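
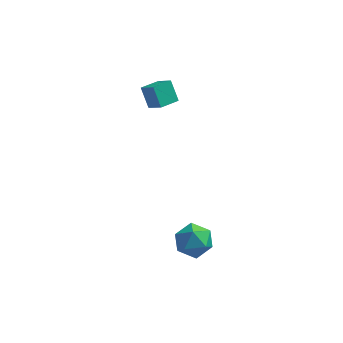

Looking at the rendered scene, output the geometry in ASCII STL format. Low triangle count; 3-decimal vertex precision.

solid 
facet normal -0.383 0.464 0.799
outer loop
vertex 0.077 2.566 4.436
vertex 0.74 3.306 4.324
vertex -0.573 3.057 3.839
endloop
endfacet
facet normal -0.662 -0.741 0.112
outer loop
vertex -0.14 2.534 2.936
vertex 0.077 2.566 4.436
vertex -0.573 3.057 3.839
endloop
endfacet
facet normal -0.383 0.463 0.799
outer loop
vertex -0.573 3.057 3.839
vertex 0.74 3.306 4.324
vertex 0.09 3.798 3.727
endloop
endfacet
facet normal -0.644 0.487 -0.591
outer loop
vertex 0.09 3.798 3.727
vertex -0.14 2.534 2.936
vertex -0.573 3.057 3.839
endloop
endfacet
facet normal 0.643 -0.487 0.591
outer loop
vertex 0.077 2.566 4.436
vertex 1.173 2.783 3.421
vertex 0.74 3.306 4.324
endloop
endfacet
facet normal -0.663 -0.740 0.112
outer loop
vertex 0.51 2.042 3.533
vertex 0.077 2.566 4.436
vertex -0.14 2.534 2.936
endloop
endfacet
facet normal 0.644 -0.486 0.591
outer loop
vertex 0.51 2.042 3.533
vertex 1.173 2.783 3.421
vertex 0.077 2.566 4.436
endloop
endfacet
facet normal 0.663 0.741 -0.111
outer loop
vertex 0.74 3.306 4.324
vertex 1.173 2.783 3.421
vertex 0.09 3.798 3.727
endloop
endfacet
facet normal -0.643 0.487 -0.591
outer loop
vertex 0.523 3.274 2.824
vertex -0.14 2.534 2.936
vertex 0.09 3.798 3.727
endloop
endfacet
facet normal 0.662 0.741 -0.112
outer loop
vertex 0.09 3.798 3.727
vertex 1.173 2.783 3.421
vertex 0.523 3.274 2.824
endloop
endfacet
facet normal 0.383 -0.464 -0.799
outer loop
vertex 0.523 3.274 2.824
vertex 0.51 2.042 3.533
vertex -0.14 2.534 2.936
endloop
endfacet
facet normal 0.383 -0.464 -0.799
outer loop
vertex 1.173 2.783 3.421
vertex 0.51 2.042 3.533
vertex 0.523 3.274 2.824
endloop
endfacet
facet normal -0.257 0.966 0.024
outer loop
vertex 2.863 -0.958 -2.312
vertex 1.941 -1.202 -2.383
vertex 2.348 -1.115 -1.522
endloop
endfacet
facet normal 0.343 0.853 0.393
outer loop
vertex 2.863 -0.958 -2.312
vertex 2.348 -1.115 -1.522
vertex 3.243 -1.447 -1.582
endloop
endfacet
facet normal 0.823 0.566 -0.049
outer loop
vertex 2.863 -0.958 -2.312
vertex 3.243 -1.447 -1.582
vertex 3.39 -1.739 -2.482
endloop
endfacet
facet normal 0.520 0.501 -0.692
outer loop
vertex 2.863 -0.958 -2.312
vertex 3.39 -1.739 -2.482
vertex 2.585 -1.587 -2.977
endloop
endfacet
facet normal -0.148 0.749 -0.646
outer loop
vertex 2.863 -0.958 -2.312
vertex 2.585 -1.587 -2.977
vertex 1.941 -1.202 -2.383
endloop
endfacet
facet normal 0.200 0.376 0.905
outer loop
vertex 3.243 -1.447 -1.582
vertex 2.348 -1.115 -1.522
vertex 2.555 -1.993 -1.203
endloop
endfacet
facet normal -0.770 0.560 0.307
outer loop
vertex 2.348 -1.115 -1.522
vertex 1.941 -1.202 -2.383
vertex 1.75 -1.841 -1.698
endloop
endfacet
facet normal -0.593 0.208 -0.778
outer loop
vertex 1.941 -1.202 -2.383
vertex 2.585 -1.587 -2.977
vertex 1.897 -2.133 -2.598
endloop
endfacet
facet normal 0.487 -0.195 -0.852
outer loop
vertex 2.585 -1.587 -2.977
vertex 3.39 -1.739 -2.482
vertex 2.792 -2.465 -2.658
endloop
endfacet
facet normal 0.978 -0.090 0.189
outer loop
vertex 3.39 -1.739 -2.482
vertex 3.243 -1.447 -1.582
vertex 3.199 -2.378 -1.797
endloop
endfacet
facet normal -0.520 -0.501 0.692
outer loop
vertex 2.277 -2.622 -1.868
vertex 2.555 -1.993 -1.203
vertex 1.75 -1.841 -1.698
endloop
endfacet
facet normal -0.823 -0.566 0.049
outer loop
vertex 2.277 -2.622 -1.868
vertex 1.75 -1.841 -1.698
vertex 1.897 -2.133 -2.598
endloop
endfacet
facet normal -0.343 -0.853 -0.393
outer loop
vertex 2.277 -2.622 -1.868
vertex 1.897 -2.133 -2.598
vertex 2.792 -2.465 -2.658
endloop
endfacet
facet normal 0.257 -0.966 -0.024
outer loop
vertex 2.277 -2.622 -1.868
vertex 2.792 -2.465 -2.658
vertex 3.199 -2.378 -1.797
endloop
endfacet
facet normal 0.148 -0.749 0.646
outer loop
vertex 2.277 -2.622 -1.868
vertex 3.199 -2.378 -1.797
vertex 2.555 -1.993 -1.203
endloop
endfacet
facet normal -0.487 0.195 0.852
outer loop
vertex 1.75 -1.841 -1.698
vertex 2.555 -1.993 -1.203
vertex 2.348 -1.115 -1.522
endloop
endfacet
facet normal -0.978 0.090 -0.189
outer loop
vertex 1.897 -2.133 -2.598
vertex 1.75 -1.841 -1.698
vertex 1.941 -1.202 -2.383
endloop
endfacet
facet normal -0.200 -0.376 -0.905
outer loop
vertex 2.792 -2.465 -2.658
vertex 1.897 -2.133 -2.598
vertex 2.585 -1.587 -2.977
endloop
endfacet
facet normal 0.770 -0.560 -0.307
outer loop
vertex 3.199 -2.378 -1.797
vertex 2.792 -2.465 -2.658
vertex 3.39 -1.739 -2.482
endloop
endfacet
facet normal 0.593 -0.208 0.778
outer loop
vertex 2.555 -1.993 -1.203
vertex 3.199 -2.378 -1.797
vertex 3.243 -1.447 -1.582
endloop
endfacet

endsolid


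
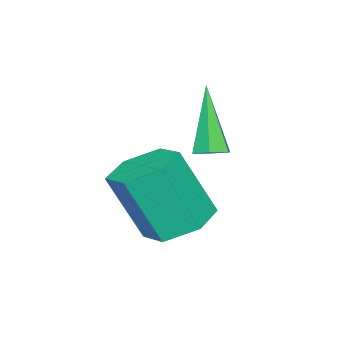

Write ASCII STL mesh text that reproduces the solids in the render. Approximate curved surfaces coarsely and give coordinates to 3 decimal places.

solid 
facet normal 0.375 0.290 -0.880
outer loop
vertex 2.648 -2.129 0.669
vertex 2.233 -2.309 0.433
vertex 2.244 -1.826 0.597
endloop
endfacet
facet normal 0.397 0.677 0.620
outer loop
vertex 2.648 -2.129 0.669
vertex 2.244 -1.826 0.597
vertex 1.427 -2.931 2.327
endloop
endfacet
facet normal 0.376 0.290 -0.880
outer loop
vertex 2.244 -1.826 0.597
vertex 2.233 -2.309 0.433
vertex 1.83 -2.006 0.361
endloop
endfacet
facet normal -0.512 0.813 0.278
outer loop
vertex 2.244 -1.826 0.597
vertex 1.83 -2.006 0.361
vertex 1.427 -2.931 2.327
endloop
endfacet
facet normal 0.376 0.290 -0.880
outer loop
vertex 1.83 -2.006 0.361
vertex 2.233 -2.309 0.433
vertex 1.819 -2.489 0.197
endloop
endfacet
facet normal -0.983 0.078 -0.165
outer loop
vertex 1.83 -2.006 0.361
vertex 1.819 -2.489 0.197
vertex 1.427 -2.931 2.327
endloop
endfacet
facet normal 0.376 0.289 -0.880
outer loop
vertex 1.819 -2.489 0.197
vertex 2.233 -2.309 0.433
vertex 2.223 -2.792 0.27
endloop
endfacet
facet normal -0.547 -0.794 -0.265
outer loop
vertex 1.819 -2.489 0.197
vertex 2.223 -2.792 0.27
vertex 1.427 -2.931 2.327
endloop
endfacet
facet normal 0.376 0.289 -0.880
outer loop
vertex 2.223 -2.792 0.27
vertex 2.233 -2.309 0.433
vertex 2.637 -2.612 0.506
endloop
endfacet
facet normal 0.360 -0.930 0.077
outer loop
vertex 2.223 -2.792 0.27
vertex 2.637 -2.612 0.506
vertex 1.427 -2.931 2.327
endloop
endfacet
facet normal 0.376 0.289 -0.881
outer loop
vertex 2.637 -2.612 0.506
vertex 2.233 -2.309 0.433
vertex 2.648 -2.129 0.669
endloop
endfacet
facet normal 0.832 -0.194 0.519
outer loop
vertex 2.637 -2.612 0.506
vertex 2.648 -2.129 0.669
vertex 1.427 -2.931 2.327
endloop
endfacet
facet normal -0.167 0.397 -0.902
outer loop
vertex 4.285 -3.01 -1.744
vertex 3.771 -2.275 -1.325
vertex 4.747 -2.18 -1.464
endloop
endfacet
facet normal 0.869 -0.374 -0.325
outer loop
vertex 4.285 -3.01 -1.744
vertex 4.747 -2.18 -1.464
vertex 4.642 -3.861 0.186
endloop
endfacet
facet normal 0.869 -0.373 -0.325
outer loop
vertex 4.642 -3.861 0.186
vertex 4.747 -2.18 -1.464
vertex 5.104 -3.031 0.467
endloop
endfacet
facet normal 0.166 -0.398 0.902
outer loop
vertex 4.642 -3.861 0.186
vertex 5.104 -3.031 0.467
vertex 4.129 -3.125 0.605
endloop
endfacet
facet normal -0.167 0.397 -0.902
outer loop
vertex 4.747 -2.18 -1.464
vertex 3.771 -2.275 -1.325
vertex 4.233 -1.445 -1.045
endloop
endfacet
facet normal 0.838 0.539 0.083
outer loop
vertex 4.747 -2.18 -1.464
vertex 4.233 -1.445 -1.045
vertex 5.104 -3.031 0.467
endloop
endfacet
facet normal 0.839 0.539 0.082
outer loop
vertex 5.104 -3.031 0.467
vertex 4.233 -1.445 -1.045
vertex 4.591 -2.296 0.886
endloop
endfacet
facet normal 0.166 -0.398 0.902
outer loop
vertex 5.104 -3.031 0.467
vertex 4.591 -2.296 0.886
vertex 4.129 -3.125 0.605
endloop
endfacet
facet normal -0.167 0.397 -0.902
outer loop
vertex 4.233 -1.445 -1.045
vertex 3.771 -2.275 -1.325
vertex 3.258 -1.539 -0.906
endloop
endfacet
facet normal -0.030 0.913 0.408
outer loop
vertex 4.233 -1.445 -1.045
vertex 3.258 -1.539 -0.906
vertex 4.591 -2.296 0.886
endloop
endfacet
facet normal -0.030 0.913 0.408
outer loop
vertex 4.591 -2.296 0.886
vertex 3.258 -1.539 -0.906
vertex 3.615 -2.39 1.024
endloop
endfacet
facet normal 0.166 -0.398 0.902
outer loop
vertex 4.591 -2.296 0.886
vertex 3.615 -2.39 1.024
vertex 4.129 -3.125 0.605
endloop
endfacet
facet normal -0.166 0.398 -0.902
outer loop
vertex 3.258 -1.539 -0.906
vertex 3.771 -2.275 -1.325
vertex 2.796 -2.369 -1.187
endloop
endfacet
facet normal -0.869 0.373 0.325
outer loop
vertex 3.258 -1.539 -0.906
vertex 2.796 -2.369 -1.187
vertex 3.615 -2.39 1.024
endloop
endfacet
facet normal -0.869 0.374 0.325
outer loop
vertex 3.615 -2.39 1.024
vertex 2.796 -2.369 -1.187
vertex 3.153 -3.22 0.744
endloop
endfacet
facet normal 0.167 -0.397 0.902
outer loop
vertex 3.615 -2.39 1.024
vertex 3.153 -3.22 0.744
vertex 4.129 -3.125 0.605
endloop
endfacet
facet normal -0.166 0.398 -0.902
outer loop
vertex 2.796 -2.369 -1.187
vertex 3.771 -2.275 -1.325
vertex 3.309 -3.104 -1.606
endloop
endfacet
facet normal -0.839 -0.538 -0.082
outer loop
vertex 2.796 -2.369 -1.187
vertex 3.309 -3.104 -1.606
vertex 3.153 -3.22 0.744
endloop
endfacet
facet normal -0.838 -0.539 -0.082
outer loop
vertex 3.153 -3.22 0.744
vertex 3.309 -3.104 -1.606
vertex 3.667 -3.955 0.325
endloop
endfacet
facet normal 0.167 -0.397 0.902
outer loop
vertex 3.153 -3.22 0.744
vertex 3.667 -3.955 0.325
vertex 4.129 -3.125 0.605
endloop
endfacet
facet normal -0.166 0.398 -0.902
outer loop
vertex 3.309 -3.104 -1.606
vertex 3.771 -2.275 -1.325
vertex 4.285 -3.01 -1.744
endloop
endfacet
facet normal 0.030 -0.913 -0.408
outer loop
vertex 3.309 -3.104 -1.606
vertex 4.285 -3.01 -1.744
vertex 3.667 -3.955 0.325
endloop
endfacet
facet normal 0.030 -0.913 -0.408
outer loop
vertex 3.667 -3.955 0.325
vertex 4.285 -3.01 -1.744
vertex 4.642 -3.861 0.186
endloop
endfacet
facet normal 0.167 -0.397 0.902
outer loop
vertex 3.667 -3.955 0.325
vertex 4.642 -3.861 0.186
vertex 4.129 -3.125 0.605
endloop
endfacet

endsolid


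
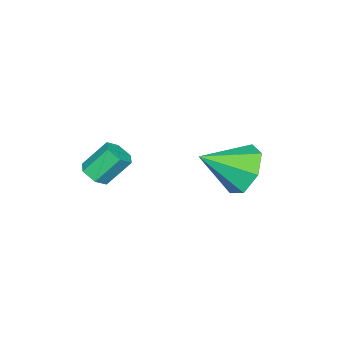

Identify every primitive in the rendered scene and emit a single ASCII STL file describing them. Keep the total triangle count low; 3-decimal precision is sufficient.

solid 
facet normal 0.412 -0.508 -0.757
outer loop
vertex -0.92 -3.881 3.092
vertex -1.392 -4.197 3.047
vertex -1.344 -3.714 2.749
endloop
endfacet
facet normal 0.527 0.810 -0.256
outer loop
vertex -0.92 -3.881 3.092
vertex -1.344 -3.714 2.749
vertex -1.435 -3.247 4.038
endloop
endfacet
facet normal 0.528 0.810 -0.256
outer loop
vertex -1.435 -3.247 4.038
vertex -1.344 -3.714 2.749
vertex -1.859 -3.079 3.695
endloop
endfacet
facet normal -0.411 0.508 0.757
outer loop
vertex -1.435 -3.247 4.038
vertex -1.859 -3.079 3.695
vertex -1.908 -3.563 3.993
endloop
endfacet
facet normal 0.412 -0.508 -0.757
outer loop
vertex -1.344 -3.714 2.749
vertex -1.392 -4.197 3.047
vertex -1.816 -4.03 2.704
endloop
endfacet
facet normal -0.379 0.659 -0.649
outer loop
vertex -1.344 -3.714 2.749
vertex -1.816 -4.03 2.704
vertex -1.859 -3.079 3.695
endloop
endfacet
facet normal -0.379 0.659 -0.649
outer loop
vertex -1.859 -3.079 3.695
vertex -1.816 -4.03 2.704
vertex -2.331 -3.395 3.65
endloop
endfacet
facet normal -0.412 0.508 0.757
outer loop
vertex -1.859 -3.079 3.695
vertex -2.331 -3.395 3.65
vertex -1.908 -3.563 3.993
endloop
endfacet
facet normal 0.412 -0.508 -0.756
outer loop
vertex -1.816 -4.03 2.704
vertex -1.392 -4.197 3.047
vertex -1.865 -4.513 3.002
endloop
endfacet
facet normal -0.907 -0.150 -0.393
outer loop
vertex -1.816 -4.03 2.704
vertex -1.865 -4.513 3.002
vertex -2.331 -3.395 3.65
endloop
endfacet
facet normal -0.907 -0.150 -0.393
outer loop
vertex -2.331 -3.395 3.65
vertex -1.865 -4.513 3.002
vertex -2.38 -3.879 3.948
endloop
endfacet
facet normal -0.412 0.508 0.757
outer loop
vertex -2.331 -3.395 3.65
vertex -2.38 -3.879 3.948
vertex -1.908 -3.563 3.993
endloop
endfacet
facet normal 0.411 -0.508 -0.757
outer loop
vertex -1.865 -4.513 3.002
vertex -1.392 -4.197 3.047
vertex -1.441 -4.681 3.345
endloop
endfacet
facet normal -0.528 -0.810 0.256
outer loop
vertex -1.865 -4.513 3.002
vertex -1.441 -4.681 3.345
vertex -2.38 -3.879 3.948
endloop
endfacet
facet normal -0.527 -0.810 0.257
outer loop
vertex -2.38 -3.879 3.948
vertex -1.441 -4.681 3.345
vertex -1.956 -4.046 4.291
endloop
endfacet
facet normal -0.412 0.508 0.757
outer loop
vertex -2.38 -3.879 3.948
vertex -1.956 -4.046 4.291
vertex -1.908 -3.563 3.993
endloop
endfacet
facet normal 0.412 -0.508 -0.757
outer loop
vertex -1.441 -4.681 3.345
vertex -1.392 -4.197 3.047
vertex -0.969 -4.365 3.39
endloop
endfacet
facet normal 0.379 -0.659 0.649
outer loop
vertex -1.441 -4.681 3.345
vertex -0.969 -4.365 3.39
vertex -1.956 -4.046 4.291
endloop
endfacet
facet normal 0.379 -0.659 0.649
outer loop
vertex -1.956 -4.046 4.291
vertex -0.969 -4.365 3.39
vertex -1.484 -3.73 4.336
endloop
endfacet
facet normal -0.412 0.508 0.757
outer loop
vertex -1.956 -4.046 4.291
vertex -1.484 -3.73 4.336
vertex -1.908 -3.563 3.993
endloop
endfacet
facet normal 0.412 -0.508 -0.757
outer loop
vertex -0.969 -4.365 3.39
vertex -1.392 -4.197 3.047
vertex -0.92 -3.881 3.092
endloop
endfacet
facet normal 0.907 0.150 0.393
outer loop
vertex -0.969 -4.365 3.39
vertex -0.92 -3.881 3.092
vertex -1.484 -3.73 4.336
endloop
endfacet
facet normal 0.907 0.150 0.393
outer loop
vertex -1.484 -3.73 4.336
vertex -0.92 -3.881 3.092
vertex -1.435 -3.247 4.038
endloop
endfacet
facet normal -0.412 0.508 0.756
outer loop
vertex -1.484 -3.73 4.336
vertex -1.435 -3.247 4.038
vertex -1.908 -3.563 3.993
endloop
endfacet
facet normal -0.565 0.663 -0.491
outer loop
vertex -3.397 -0.335 2.214
vertex -3.895 -0.09 3.117
vertex -3.022 0.348 2.705
endloop
endfacet
facet normal 0.902 -0.234 -0.363
outer loop
vertex -3.397 -0.335 2.214
vertex -3.022 0.348 2.705
vertex -2.925 -1.23 3.963
endloop
endfacet
facet normal -0.565 0.663 -0.492
outer loop
vertex -3.022 0.348 2.705
vertex -3.895 -0.09 3.117
vertex -3.306 0.701 3.506
endloop
endfacet
facet normal 0.943 0.240 0.229
outer loop
vertex -3.022 0.348 2.705
vertex -3.306 0.701 3.506
vertex -2.925 -1.23 3.963
endloop
endfacet
facet normal -0.565 0.663 -0.492
outer loop
vertex -3.306 0.701 3.506
vertex -3.895 -0.09 3.117
vertex -4.033 0.458 4.014
endloop
endfacet
facet normal 0.481 0.291 0.827
outer loop
vertex -3.306 0.701 3.506
vertex -4.033 0.458 4.014
vertex -2.925 -1.23 3.963
endloop
endfacet
facet normal -0.564 0.663 -0.492
outer loop
vertex -4.033 0.458 4.014
vertex -3.895 -0.09 3.117
vertex -4.657 -0.197 3.847
endloop
endfacet
facet normal -0.137 -0.120 0.983
outer loop
vertex -4.033 0.458 4.014
vertex -4.657 -0.197 3.847
vertex -2.925 -1.23 3.963
endloop
endfacet
facet normal -0.564 0.663 -0.492
outer loop
vertex -4.657 -0.197 3.847
vertex -3.895 -0.09 3.117
vertex -4.707 -0.771 3.13
endloop
endfacet
facet normal -0.446 -0.683 0.578
outer loop
vertex -4.657 -0.197 3.847
vertex -4.707 -0.771 3.13
vertex -2.925 -1.23 3.963
endloop
endfacet
facet normal -0.564 0.663 -0.492
outer loop
vertex -4.707 -0.771 3.13
vertex -3.895 -0.09 3.117
vertex -4.146 -0.833 2.404
endloop
endfacet
facet normal -0.213 -0.974 -0.081
outer loop
vertex -4.707 -0.771 3.13
vertex -4.146 -0.833 2.404
vertex -2.925 -1.23 3.963
endloop
endfacet
facet normal -0.565 0.663 -0.491
outer loop
vertex -4.146 -0.833 2.404
vertex -3.895 -0.09 3.117
vertex -3.397 -0.335 2.214
endloop
endfacet
facet normal 0.388 -0.774 -0.501
outer loop
vertex -4.146 -0.833 2.404
vertex -3.397 -0.335 2.214
vertex -2.925 -1.23 3.963
endloop
endfacet

endsolid


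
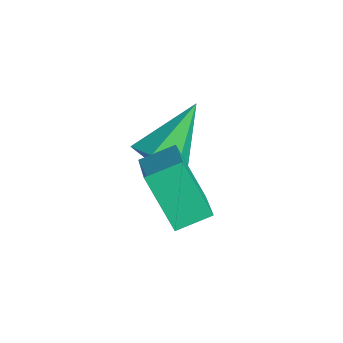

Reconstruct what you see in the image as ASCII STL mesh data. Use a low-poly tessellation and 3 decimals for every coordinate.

solid 
facet normal 0.235 -0.621 -0.748
outer loop
vertex 0.449 2.347 0.623
vertex 0.114 1.791 0.979
vertex -0.27 2.213 0.508
endloop
endfacet
facet normal -0.118 0.931 -0.346
outer loop
vertex 0.449 2.347 0.623
vertex -0.27 2.213 0.508
vertex -0.294 2.869 2.281
endloop
endfacet
facet normal 0.236 -0.620 -0.748
outer loop
vertex -0.27 2.213 0.508
vertex 0.114 1.791 0.979
vertex -0.604 1.657 0.864
endloop
endfacet
facet normal -0.889 0.426 -0.169
outer loop
vertex -0.27 2.213 0.508
vertex -0.604 1.657 0.864
vertex -0.294 2.869 2.281
endloop
endfacet
facet normal 0.236 -0.620 -0.749
outer loop
vertex -0.604 1.657 0.864
vertex 0.114 1.791 0.979
vertex -0.22 1.235 1.334
endloop
endfacet
facet normal -0.852 -0.291 0.435
outer loop
vertex -0.604 1.657 0.864
vertex -0.22 1.235 1.334
vertex -0.294 2.869 2.281
endloop
endfacet
facet normal 0.235 -0.619 -0.749
outer loop
vertex -0.22 1.235 1.334
vertex 0.114 1.791 0.979
vertex 0.498 1.368 1.449
endloop
endfacet
facet normal -0.045 -0.502 0.863
outer loop
vertex -0.22 1.235 1.334
vertex 0.498 1.368 1.449
vertex -0.294 2.869 2.281
endloop
endfacet
facet normal 0.234 -0.620 -0.749
outer loop
vertex 0.498 1.368 1.449
vertex 0.114 1.791 0.979
vertex 0.833 1.924 1.094
endloop
endfacet
facet normal 0.726 0.002 0.688
outer loop
vertex 0.498 1.368 1.449
vertex 0.833 1.924 1.094
vertex -0.294 2.869 2.281
endloop
endfacet
facet normal 0.234 -0.620 -0.748
outer loop
vertex 0.833 1.924 1.094
vertex 0.114 1.791 0.979
vertex 0.449 2.347 0.623
endloop
endfacet
facet normal 0.690 0.719 0.083
outer loop
vertex 0.833 1.924 1.094
vertex 0.449 2.347 0.623
vertex -0.294 2.869 2.281
endloop
endfacet
facet normal -0.534 -0.240 0.810
outer loop
vertex 2.25 1.497 2.948
vertex 0.895 1.886 2.17
vertex 2.177 0.641 2.646
endloop
endfacet
facet normal 0.842 -0.242 0.483
outer loop
vertex 3.005 1.014 1.39
vertex 2.25 1.497 2.948
vertex 2.177 0.641 2.646
endloop
endfacet
facet normal -0.534 -0.240 0.811
outer loop
vertex 2.177 0.641 2.646
vertex 0.895 1.886 2.17
vertex 0.822 1.031 1.869
endloop
endfacet
facet normal -0.080 -0.940 -0.332
outer loop
vertex 0.822 1.031 1.869
vertex 3.005 1.014 1.39
vertex 2.177 0.641 2.646
endloop
endfacet
facet normal 0.079 0.940 0.332
outer loop
vertex 2.25 1.497 2.948
vertex 1.723 2.259 0.914
vertex 0.895 1.886 2.17
endloop
endfacet
facet normal 0.842 -0.242 0.483
outer loop
vertex 3.078 1.869 1.691
vertex 2.25 1.497 2.948
vertex 3.005 1.014 1.39
endloop
endfacet
facet normal 0.081 0.940 0.331
outer loop
vertex 3.078 1.869 1.691
vertex 1.723 2.259 0.914
vertex 2.25 1.497 2.948
endloop
endfacet
facet normal -0.842 0.242 -0.483
outer loop
vertex 0.895 1.886 2.17
vertex 1.723 2.259 0.914
vertex 0.822 1.031 1.869
endloop
endfacet
facet normal -0.080 -0.940 -0.331
outer loop
vertex 1.65 1.403 0.612
vertex 3.005 1.014 1.39
vertex 0.822 1.031 1.869
endloop
endfacet
facet normal -0.842 0.242 -0.483
outer loop
vertex 0.822 1.031 1.869
vertex 1.723 2.259 0.914
vertex 1.65 1.403 0.612
endloop
endfacet
facet normal 0.534 0.240 -0.811
outer loop
vertex 1.65 1.403 0.612
vertex 3.078 1.869 1.691
vertex 3.005 1.014 1.39
endloop
endfacet
facet normal 0.534 0.240 -0.811
outer loop
vertex 1.723 2.259 0.914
vertex 3.078 1.869 1.691
vertex 1.65 1.403 0.612
endloop
endfacet

endsolid


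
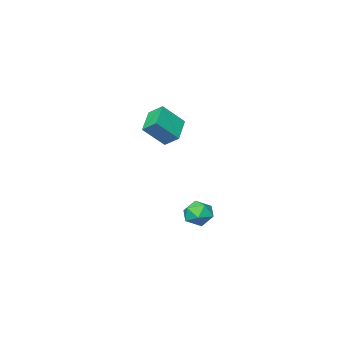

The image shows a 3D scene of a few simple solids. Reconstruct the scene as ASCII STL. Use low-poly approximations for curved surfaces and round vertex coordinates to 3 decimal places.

solid 
facet normal -0.699 -0.568 0.434
outer loop
vertex 1.276 0.631 5.265
vertex 0.044 1.144 3.955
vertex 1.597 -0.261 4.614
endloop
endfacet
facet normal 0.659 -0.274 0.700
outer loop
vertex 2.896 0.796 3.805
vertex 1.276 0.631 5.265
vertex 1.597 -0.261 4.614
endloop
endfacet
facet normal -0.699 -0.568 0.435
outer loop
vertex 1.597 -0.261 4.614
vertex 0.044 1.144 3.955
vertex 0.364 0.252 3.304
endloop
endfacet
facet normal 0.279 -0.776 -0.566
outer loop
vertex 0.364 0.252 3.304
vertex 2.896 0.796 3.805
vertex 1.597 -0.261 4.614
endloop
endfacet
facet normal -0.279 0.776 0.566
outer loop
vertex 1.276 0.631 5.265
vertex 1.343 2.201 3.146
vertex 0.044 1.144 3.955
endloop
endfacet
facet normal 0.659 -0.275 0.700
outer loop
vertex 2.576 1.688 4.456
vertex 1.276 0.631 5.265
vertex 2.896 0.796 3.805
endloop
endfacet
facet normal -0.279 0.776 0.566
outer loop
vertex 2.576 1.688 4.456
vertex 1.343 2.201 3.146
vertex 1.276 0.631 5.265
endloop
endfacet
facet normal -0.659 0.274 -0.700
outer loop
vertex 0.044 1.144 3.955
vertex 1.343 2.201 3.146
vertex 0.364 0.252 3.304
endloop
endfacet
facet normal 0.279 -0.776 -0.566
outer loop
vertex 1.664 1.309 2.495
vertex 2.896 0.796 3.805
vertex 0.364 0.252 3.304
endloop
endfacet
facet normal -0.659 0.274 -0.701
outer loop
vertex 0.364 0.252 3.304
vertex 1.343 2.201 3.146
vertex 1.664 1.309 2.495
endloop
endfacet
facet normal 0.699 0.568 -0.435
outer loop
vertex 1.664 1.309 2.495
vertex 2.576 1.688 4.456
vertex 2.896 0.796 3.805
endloop
endfacet
facet normal 0.698 0.569 -0.435
outer loop
vertex 1.343 2.201 3.146
vertex 2.576 1.688 4.456
vertex 1.664 1.309 2.495
endloop
endfacet
facet normal -0.446 0.073 0.892
outer loop
vertex -1.782 1.395 -3.18
vertex -1.064 0.764 -2.769
vertex -0.909 1.794 -2.776
endloop
endfacet
facet normal -0.541 0.669 0.509
outer loop
vertex -1.782 1.395 -3.18
vertex -0.909 1.794 -2.776
vertex -1.287 2.169 -3.67
endloop
endfacet
facet normal -0.866 0.490 -0.100
outer loop
vertex -1.782 1.395 -3.18
vertex -1.287 2.169 -3.67
vertex -1.675 1.372 -4.216
endloop
endfacet
facet normal -0.972 -0.216 -0.096
outer loop
vertex -1.782 1.395 -3.18
vertex -1.675 1.372 -4.216
vertex -1.537 0.504 -3.659
endloop
endfacet
facet normal -0.713 -0.474 0.517
outer loop
vertex -1.782 1.395 -3.18
vertex -1.537 0.504 -3.659
vertex -1.064 0.764 -2.769
endloop
endfacet
facet normal 0.102 0.932 0.348
outer loop
vertex -1.287 2.169 -3.67
vertex -0.909 1.794 -2.776
vertex -0.263 2.016 -3.561
endloop
endfacet
facet normal 0.255 -0.032 0.966
outer loop
vertex -0.909 1.794 -2.776
vertex -1.064 0.764 -2.769
vertex -0.125 1.148 -3.004
endloop
endfacet
facet normal -0.175 -0.916 0.361
outer loop
vertex -1.064 0.764 -2.769
vertex -1.537 0.504 -3.659
vertex -0.513 0.351 -3.55
endloop
endfacet
facet normal -0.595 -0.499 -0.630
outer loop
vertex -1.537 0.504 -3.659
vertex -1.675 1.372 -4.216
vertex -0.891 0.726 -4.444
endloop
endfacet
facet normal -0.423 0.643 -0.638
outer loop
vertex -1.675 1.372 -4.216
vertex -1.287 2.169 -3.67
vertex -0.736 1.756 -4.451
endloop
endfacet
facet normal 0.972 0.216 0.096
outer loop
vertex -0.018 1.125 -4.04
vertex -0.263 2.016 -3.561
vertex -0.125 1.148 -3.004
endloop
endfacet
facet normal 0.866 -0.490 0.100
outer loop
vertex -0.018 1.125 -4.04
vertex -0.125 1.148 -3.004
vertex -0.513 0.351 -3.55
endloop
endfacet
facet normal 0.541 -0.669 -0.509
outer loop
vertex -0.018 1.125 -4.04
vertex -0.513 0.351 -3.55
vertex -0.891 0.726 -4.444
endloop
endfacet
facet normal 0.446 -0.073 -0.892
outer loop
vertex -0.018 1.125 -4.04
vertex -0.891 0.726 -4.444
vertex -0.736 1.756 -4.451
endloop
endfacet
facet normal 0.713 0.474 -0.517
outer loop
vertex -0.018 1.125 -4.04
vertex -0.736 1.756 -4.451
vertex -0.263 2.016 -3.561
endloop
endfacet
facet normal 0.595 0.499 0.630
outer loop
vertex -0.125 1.148 -3.004
vertex -0.263 2.016 -3.561
vertex -0.909 1.794 -2.776
endloop
endfacet
facet normal 0.423 -0.643 0.638
outer loop
vertex -0.513 0.351 -3.55
vertex -0.125 1.148 -3.004
vertex -1.064 0.764 -2.769
endloop
endfacet
facet normal -0.102 -0.932 -0.348
outer loop
vertex -0.891 0.726 -4.444
vertex -0.513 0.351 -3.55
vertex -1.537 0.504 -3.659
endloop
endfacet
facet normal -0.255 0.032 -0.966
outer loop
vertex -0.736 1.756 -4.451
vertex -0.891 0.726 -4.444
vertex -1.675 1.372 -4.216
endloop
endfacet
facet normal 0.175 0.916 -0.361
outer loop
vertex -0.263 2.016 -3.561
vertex -0.736 1.756 -4.451
vertex -1.287 2.169 -3.67
endloop
endfacet

endsolid


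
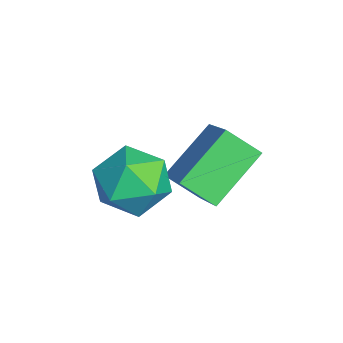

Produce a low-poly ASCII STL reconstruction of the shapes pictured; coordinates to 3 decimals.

solid 
facet normal -0.652 0.535 0.537
outer loop
vertex 1.163 -1.101 -0.269
vertex 1.259 -1.654 0.399
vertex 1.778 -0.956 0.333
endloop
endfacet
facet normal -0.299 0.951 0.076
outer loop
vertex 1.163 -1.101 -0.269
vertex 1.778 -0.956 0.333
vertex 1.957 -0.832 -0.512
endloop
endfacet
facet normal -0.415 0.700 -0.581
outer loop
vertex 1.163 -1.101 -0.269
vertex 1.957 -0.832 -0.512
vertex 1.548 -1.453 -0.968
endloop
endfacet
facet normal -0.840 0.128 -0.527
outer loop
vertex 1.163 -1.101 -0.269
vertex 1.548 -1.453 -0.968
vertex 1.117 -1.962 -0.405
endloop
endfacet
facet normal -0.986 0.027 0.164
outer loop
vertex 1.163 -1.101 -0.269
vertex 1.117 -1.962 -0.405
vertex 1.259 -1.654 0.399
endloop
endfacet
facet normal 0.398 0.892 0.215
outer loop
vertex 1.957 -0.832 -0.512
vertex 1.778 -0.956 0.333
vertex 2.543 -1.218 0.005
endloop
endfacet
facet normal -0.172 0.218 0.961
outer loop
vertex 1.778 -0.956 0.333
vertex 1.259 -1.654 0.399
vertex 2.112 -1.727 0.568
endloop
endfacet
facet normal -0.713 -0.604 0.357
outer loop
vertex 1.259 -1.654 0.399
vertex 1.117 -1.962 -0.405
vertex 1.703 -2.348 0.112
endloop
endfacet
facet normal -0.477 -0.439 -0.762
outer loop
vertex 1.117 -1.962 -0.405
vertex 1.548 -1.453 -0.968
vertex 1.882 -2.224 -0.733
endloop
endfacet
facet normal 0.210 0.485 -0.849
outer loop
vertex 1.548 -1.453 -0.968
vertex 1.957 -0.832 -0.512
vertex 2.401 -1.526 -0.799
endloop
endfacet
facet normal 0.840 -0.128 0.527
outer loop
vertex 2.497 -2.079 -0.131
vertex 2.543 -1.218 0.005
vertex 2.112 -1.727 0.568
endloop
endfacet
facet normal 0.415 -0.700 0.581
outer loop
vertex 2.497 -2.079 -0.131
vertex 2.112 -1.727 0.568
vertex 1.703 -2.348 0.112
endloop
endfacet
facet normal 0.299 -0.951 -0.076
outer loop
vertex 2.497 -2.079 -0.131
vertex 1.703 -2.348 0.112
vertex 1.882 -2.224 -0.733
endloop
endfacet
facet normal 0.652 -0.535 -0.537
outer loop
vertex 2.497 -2.079 -0.131
vertex 1.882 -2.224 -0.733
vertex 2.401 -1.526 -0.799
endloop
endfacet
facet normal 0.986 -0.027 -0.164
outer loop
vertex 2.497 -2.079 -0.131
vertex 2.401 -1.526 -0.799
vertex 2.543 -1.218 0.005
endloop
endfacet
facet normal 0.477 0.439 0.762
outer loop
vertex 2.112 -1.727 0.568
vertex 2.543 -1.218 0.005
vertex 1.778 -0.956 0.333
endloop
endfacet
facet normal -0.210 -0.485 0.849
outer loop
vertex 1.703 -2.348 0.112
vertex 2.112 -1.727 0.568
vertex 1.259 -1.654 0.399
endloop
endfacet
facet normal -0.398 -0.892 -0.215
outer loop
vertex 1.882 -2.224 -0.733
vertex 1.703 -2.348 0.112
vertex 1.117 -1.962 -0.405
endloop
endfacet
facet normal 0.172 -0.218 -0.961
outer loop
vertex 2.401 -1.526 -0.799
vertex 1.882 -2.224 -0.733
vertex 1.548 -1.453 -0.968
endloop
endfacet
facet normal 0.713 0.604 -0.357
outer loop
vertex 2.543 -1.218 0.005
vertex 2.401 -1.526 -0.799
vertex 1.957 -0.832 -0.512
endloop
endfacet
facet normal -0.496 0.659 0.566
outer loop
vertex 0.654 0.068 0.342
vertex 1.781 0.231 1.14
vertex 0.935 0.737 -0.191
endloop
endfacet
facet normal -0.810 -0.117 -0.574
outer loop
vertex 1.679 -0.251 -1.04
vertex 0.654 0.068 0.342
vertex 0.935 0.737 -0.191
endloop
endfacet
facet normal -0.496 0.658 0.566
outer loop
vertex 0.935 0.737 -0.191
vertex 1.781 0.231 1.14
vertex 2.061 0.9 0.607
endloop
endfacet
facet normal 0.312 0.743 -0.592
outer loop
vertex 2.061 0.9 0.607
vertex 1.679 -0.251 -1.04
vertex 0.935 0.737 -0.191
endloop
endfacet
facet normal -0.312 -0.743 0.592
outer loop
vertex 0.654 0.068 0.342
vertex 2.525 -0.757 0.291
vertex 1.781 0.231 1.14
endloop
endfacet
facet normal -0.810 -0.118 -0.574
outer loop
vertex 1.399 -0.92 -0.507
vertex 0.654 0.068 0.342
vertex 1.679 -0.251 -1.04
endloop
endfacet
facet normal -0.312 -0.743 0.592
outer loop
vertex 1.399 -0.92 -0.507
vertex 2.525 -0.757 0.291
vertex 0.654 0.068 0.342
endloop
endfacet
facet normal 0.811 0.118 0.574
outer loop
vertex 1.781 0.231 1.14
vertex 2.525 -0.757 0.291
vertex 2.061 0.9 0.607
endloop
endfacet
facet normal 0.312 0.743 -0.592
outer loop
vertex 2.806 -0.088 -0.242
vertex 1.679 -0.251 -1.04
vertex 2.061 0.9 0.607
endloop
endfacet
facet normal 0.810 0.117 0.574
outer loop
vertex 2.061 0.9 0.607
vertex 2.525 -0.757 0.291
vertex 2.806 -0.088 -0.242
endloop
endfacet
facet normal 0.496 -0.659 -0.566
outer loop
vertex 2.806 -0.088 -0.242
vertex 1.399 -0.92 -0.507
vertex 1.679 -0.251 -1.04
endloop
endfacet
facet normal 0.496 -0.659 -0.565
outer loop
vertex 2.525 -0.757 0.291
vertex 1.399 -0.92 -0.507
vertex 2.806 -0.088 -0.242
endloop
endfacet

endsolid


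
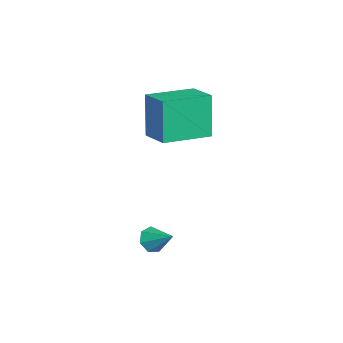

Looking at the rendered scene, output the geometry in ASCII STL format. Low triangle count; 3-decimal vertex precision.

solid 
facet normal -0.590 -0.615 -0.523
outer loop
vertex 3.04 -4.479 -3.898
vertex 2.563 -4.312 -3.556
vertex 2.765 -4.064 -4.076
endloop
endfacet
facet normal 0.806 0.321 -0.497
outer loop
vertex 3.04 -4.479 -3.898
vertex 2.765 -4.064 -4.076
vertex 3.277 -3.568 -2.924
endloop
endfacet
facet normal -0.589 -0.617 -0.523
outer loop
vertex 2.765 -4.064 -4.076
vertex 2.563 -4.312 -3.556
vertex 2.337 -3.836 -3.863
endloop
endfacet
facet normal 0.223 0.855 -0.467
outer loop
vertex 2.765 -4.064 -4.076
vertex 2.337 -3.836 -3.863
vertex 3.277 -3.568 -2.924
endloop
endfacet
facet normal -0.590 -0.616 -0.522
outer loop
vertex 2.337 -3.836 -3.863
vertex 2.563 -4.312 -3.556
vertex 2.08 -3.966 -3.419
endloop
endfacet
facet normal -0.343 0.936 0.076
outer loop
vertex 2.337 -3.836 -3.863
vertex 2.08 -3.966 -3.419
vertex 3.277 -3.568 -2.924
endloop
endfacet
facet normal -0.589 -0.616 -0.523
outer loop
vertex 2.08 -3.966 -3.419
vertex 2.563 -4.312 -3.556
vertex 2.187 -4.357 -3.079
endloop
endfacet
facet normal -0.468 0.504 0.726
outer loop
vertex 2.08 -3.966 -3.419
vertex 2.187 -4.357 -3.079
vertex 3.277 -3.568 -2.924
endloop
endfacet
facet normal -0.590 -0.615 -0.523
outer loop
vertex 2.187 -4.357 -3.079
vertex 2.563 -4.312 -3.556
vertex 2.577 -4.715 -3.098
endloop
endfacet
facet normal -0.058 -0.115 0.992
outer loop
vertex 2.187 -4.357 -3.079
vertex 2.577 -4.715 -3.098
vertex 3.277 -3.568 -2.924
endloop
endfacet
facet normal -0.590 -0.615 -0.523
outer loop
vertex 2.577 -4.715 -3.098
vertex 2.563 -4.312 -3.556
vertex 2.957 -4.769 -3.463
endloop
endfacet
facet normal 0.582 -0.457 0.673
outer loop
vertex 2.577 -4.715 -3.098
vertex 2.957 -4.769 -3.463
vertex 3.277 -3.568 -2.924
endloop
endfacet
facet normal -0.590 -0.615 -0.523
outer loop
vertex 2.957 -4.769 -3.463
vertex 2.563 -4.312 -3.556
vertex 3.04 -4.479 -3.898
endloop
endfacet
facet normal 0.965 -0.262 0.010
outer loop
vertex 2.957 -4.769 -3.463
vertex 3.04 -4.479 -3.898
vertex 3.277 -3.568 -2.924
endloop
endfacet
facet normal -0.874 -0.451 -0.183
outer loop
vertex -1.479 -4.468 1.956
vertex -2.411 -2.584 1.767
vertex -1.064 -4.462 -0.042
endloop
endfacet
facet normal 0.441 -0.893 0.089
outer loop
vertex 0.151 -3.836 0.213
vertex -1.479 -4.468 1.956
vertex -1.064 -4.462 -0.042
endloop
endfacet
facet normal -0.874 -0.450 -0.183
outer loop
vertex -1.064 -4.462 -0.042
vertex -2.411 -2.584 1.767
vertex -1.995 -2.578 -0.23
endloop
endfacet
facet normal 0.204 0.003 -0.979
outer loop
vertex -1.995 -2.578 -0.23
vertex 0.151 -3.836 0.213
vertex -1.064 -4.462 -0.042
endloop
endfacet
facet normal -0.204 -0.003 0.979
outer loop
vertex -1.479 -4.468 1.956
vertex -1.196 -1.958 2.022
vertex -2.411 -2.584 1.767
endloop
endfacet
facet normal 0.442 -0.893 0.089
outer loop
vertex -0.265 -3.842 2.21
vertex -1.479 -4.468 1.956
vertex 0.151 -3.836 0.213
endloop
endfacet
facet normal -0.203 -0.003 0.979
outer loop
vertex -0.265 -3.842 2.21
vertex -1.196 -1.958 2.022
vertex -1.479 -4.468 1.956
endloop
endfacet
facet normal -0.441 0.893 -0.089
outer loop
vertex -2.411 -2.584 1.767
vertex -1.196 -1.958 2.022
vertex -1.995 -2.578 -0.23
endloop
endfacet
facet normal 0.204 0.002 -0.979
outer loop
vertex -0.781 -1.952 0.024
vertex 0.151 -3.836 0.213
vertex -1.995 -2.578 -0.23
endloop
endfacet
facet normal -0.442 0.893 -0.089
outer loop
vertex -1.995 -2.578 -0.23
vertex -1.196 -1.958 2.022
vertex -0.781 -1.952 0.024
endloop
endfacet
facet normal 0.874 0.451 0.183
outer loop
vertex -0.781 -1.952 0.024
vertex -0.265 -3.842 2.21
vertex 0.151 -3.836 0.213
endloop
endfacet
facet normal 0.874 0.450 0.183
outer loop
vertex -1.196 -1.958 2.022
vertex -0.265 -3.842 2.21
vertex -0.781 -1.952 0.024
endloop
endfacet

endsolid


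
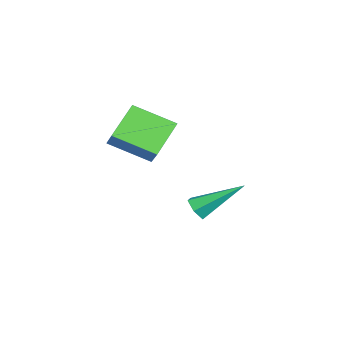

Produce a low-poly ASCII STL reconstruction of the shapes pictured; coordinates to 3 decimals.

solid 
facet normal -0.722 0.383 0.576
outer loop
vertex 1.159 -1.726 4.367
vertex 1.873 -1.478 5.096
vertex 1.394 -0.118 3.592
endloop
endfacet
facet normal -0.680 -0.236 -0.695
outer loop
vertex 2.607 -0.762 2.624
vertex 1.159 -1.726 4.367
vertex 1.394 -0.118 3.592
endloop
endfacet
facet normal -0.721 0.384 0.577
outer loop
vertex 1.394 -0.118 3.592
vertex 1.873 -1.478 5.096
vertex 2.108 0.129 4.321
endloop
endfacet
facet normal 0.131 0.893 -0.431
outer loop
vertex 2.108 0.129 4.321
vertex 2.607 -0.762 2.624
vertex 1.394 -0.118 3.592
endloop
endfacet
facet normal -0.130 -0.893 0.431
outer loop
vertex 1.159 -1.726 4.367
vertex 3.086 -2.122 4.128
vertex 1.873 -1.478 5.096
endloop
endfacet
facet normal -0.679 -0.236 -0.695
outer loop
vertex 2.372 -2.369 3.399
vertex 1.159 -1.726 4.367
vertex 2.607 -0.762 2.624
endloop
endfacet
facet normal -0.130 -0.893 0.430
outer loop
vertex 2.372 -2.369 3.399
vertex 3.086 -2.122 4.128
vertex 1.159 -1.726 4.367
endloop
endfacet
facet normal 0.680 0.236 0.695
outer loop
vertex 1.873 -1.478 5.096
vertex 3.086 -2.122 4.128
vertex 2.108 0.129 4.321
endloop
endfacet
facet normal 0.130 0.893 -0.431
outer loop
vertex 3.321 -0.514 3.353
vertex 2.607 -0.762 2.624
vertex 2.108 0.129 4.321
endloop
endfacet
facet normal 0.679 0.236 0.695
outer loop
vertex 2.108 0.129 4.321
vertex 3.086 -2.122 4.128
vertex 3.321 -0.514 3.353
endloop
endfacet
facet normal 0.722 -0.383 -0.576
outer loop
vertex 3.321 -0.514 3.353
vertex 2.372 -2.369 3.399
vertex 2.607 -0.762 2.624
endloop
endfacet
facet normal 0.721 -0.383 -0.577
outer loop
vertex 3.086 -2.122 4.128
vertex 2.372 -2.369 3.399
vertex 3.321 -0.514 3.353
endloop
endfacet
facet normal 0.051 -0.822 -0.567
outer loop
vertex 1.764 1.033 -0.728
vertex 1.324 0.792 -0.418
vertex 1.205 1.115 -0.897
endloop
endfacet
facet normal 0.294 0.730 -0.617
outer loop
vertex 1.764 1.033 -0.728
vertex 1.205 1.115 -0.897
vertex 1.216 2.528 0.778
endloop
endfacet
facet normal 0.050 -0.822 -0.567
outer loop
vertex 1.205 1.115 -0.897
vertex 1.324 0.792 -0.418
vertex 0.764 0.874 -0.586
endloop
endfacet
facet normal -0.657 0.578 -0.484
outer loop
vertex 1.205 1.115 -0.897
vertex 0.764 0.874 -0.586
vertex 1.216 2.528 0.778
endloop
endfacet
facet normal 0.050 -0.822 -0.567
outer loop
vertex 0.764 0.874 -0.586
vertex 1.324 0.792 -0.418
vertex 0.884 0.551 -0.107
endloop
endfacet
facet normal -0.962 0.041 0.269
outer loop
vertex 0.764 0.874 -0.586
vertex 0.884 0.551 -0.107
vertex 1.216 2.528 0.778
endloop
endfacet
facet normal 0.052 -0.823 -0.565
outer loop
vertex 0.884 0.551 -0.107
vertex 1.324 0.792 -0.418
vertex 1.443 0.47 0.062
endloop
endfacet
facet normal -0.317 -0.343 0.884
outer loop
vertex 0.884 0.551 -0.107
vertex 1.443 0.47 0.062
vertex 1.216 2.528 0.778
endloop
endfacet
facet normal 0.052 -0.823 -0.565
outer loop
vertex 1.443 0.47 0.062
vertex 1.324 0.792 -0.418
vertex 1.883 0.711 -0.249
endloop
endfacet
facet normal 0.634 -0.191 0.749
outer loop
vertex 1.443 0.47 0.062
vertex 1.883 0.711 -0.249
vertex 1.216 2.528 0.778
endloop
endfacet
facet normal 0.052 -0.823 -0.566
outer loop
vertex 1.883 0.711 -0.249
vertex 1.324 0.792 -0.418
vertex 1.764 1.033 -0.728
endloop
endfacet
facet normal 0.939 0.345 -0.001
outer loop
vertex 1.883 0.711 -0.249
vertex 1.764 1.033 -0.728
vertex 1.216 2.528 0.778
endloop
endfacet

endsolid


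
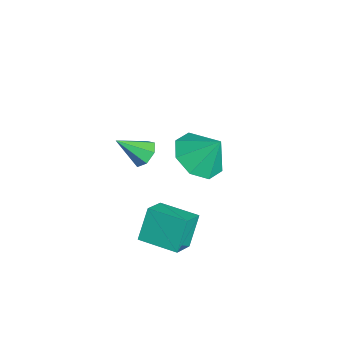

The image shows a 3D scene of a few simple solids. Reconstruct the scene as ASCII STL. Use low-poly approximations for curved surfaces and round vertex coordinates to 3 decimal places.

solid 
facet normal -0.399 0.345 0.850
outer loop
vertex 0.103 -2.515 -1.398
vertex 0.962 -1.424 -1.437
vertex -0.622 -1.965 -1.962
endloop
endfacet
facet normal -0.618 -0.786 0.028
outer loop
vertex -0.122 -2.396 -3.023
vertex 0.103 -2.515 -1.398
vertex -0.622 -1.965 -1.962
endloop
endfacet
facet normal -0.399 0.344 0.850
outer loop
vertex -0.622 -1.965 -1.962
vertex 0.962 -1.424 -1.437
vertex 0.238 -0.874 -2.0
endloop
endfacet
facet normal -0.676 0.514 -0.528
outer loop
vertex 0.238 -0.874 -2.0
vertex -0.122 -2.396 -3.023
vertex -0.622 -1.965 -1.962
endloop
endfacet
facet normal 0.677 -0.514 0.528
outer loop
vertex 0.103 -2.515 -1.398
vertex 1.462 -1.855 -2.498
vertex 0.962 -1.424 -1.437
endloop
endfacet
facet normal -0.618 -0.785 0.028
outer loop
vertex 0.602 -2.946 -2.46
vertex 0.103 -2.515 -1.398
vertex -0.122 -2.396 -3.023
endloop
endfacet
facet normal 0.676 -0.515 0.527
outer loop
vertex 0.602 -2.946 -2.46
vertex 1.462 -1.855 -2.498
vertex 0.103 -2.515 -1.398
endloop
endfacet
facet normal 0.618 0.785 -0.028
outer loop
vertex 0.962 -1.424 -1.437
vertex 1.462 -1.855 -2.498
vertex 0.238 -0.874 -2.0
endloop
endfacet
facet normal -0.677 0.514 -0.527
outer loop
vertex 0.737 -1.305 -3.062
vertex -0.122 -2.396 -3.023
vertex 0.238 -0.874 -2.0
endloop
endfacet
facet normal 0.618 0.786 -0.028
outer loop
vertex 0.238 -0.874 -2.0
vertex 1.462 -1.855 -2.498
vertex 0.737 -1.305 -3.062
endloop
endfacet
facet normal 0.399 -0.345 -0.850
outer loop
vertex 0.737 -1.305 -3.062
vertex 0.602 -2.946 -2.46
vertex -0.122 -2.396 -3.023
endloop
endfacet
facet normal 0.400 -0.345 -0.850
outer loop
vertex 1.462 -1.855 -2.498
vertex 0.602 -2.946 -2.46
vertex 0.737 -1.305 -3.062
endloop
endfacet
facet normal -0.311 -0.507 -0.804
outer loop
vertex -2.146 -0.664 -2.181
vertex -3.031 -0.157 -2.158
vertex -2.125 -0.008 -2.603
endloop
endfacet
facet normal 0.951 0.146 0.274
outer loop
vertex -2.146 -0.664 -2.181
vertex -2.125 -0.008 -2.603
vertex -2.629 0.497 -1.122
endloop
endfacet
facet normal -0.311 -0.508 -0.803
outer loop
vertex -2.125 -0.008 -2.603
vertex -3.031 -0.157 -2.158
vertex -2.635 0.561 -2.765
endloop
endfacet
facet normal 0.741 0.671 0.023
outer loop
vertex -2.125 -0.008 -2.603
vertex -2.635 0.561 -2.765
vertex -2.629 0.497 -1.122
endloop
endfacet
facet normal -0.312 -0.507 -0.803
outer loop
vertex -2.635 0.561 -2.765
vertex -3.031 -0.157 -2.158
vertex -3.376 0.709 -2.571
endloop
endfacet
facet normal 0.205 0.978 0.037
outer loop
vertex -2.635 0.561 -2.765
vertex -3.376 0.709 -2.571
vertex -2.629 0.497 -1.122
endloop
endfacet
facet normal -0.310 -0.507 -0.804
outer loop
vertex -3.376 0.709 -2.571
vertex -3.031 -0.157 -2.158
vertex -3.915 0.349 -2.136
endloop
endfacet
facet normal -0.344 0.887 0.307
outer loop
vertex -3.376 0.709 -2.571
vertex -3.915 0.349 -2.136
vertex -2.629 0.497 -1.122
endloop
endfacet
facet normal -0.310 -0.507 -0.804
outer loop
vertex -3.915 0.349 -2.136
vertex -3.031 -0.157 -2.158
vertex -3.936 -0.307 -1.714
endloop
endfacet
facet normal -0.584 0.452 0.674
outer loop
vertex -3.915 0.349 -2.136
vertex -3.936 -0.307 -1.714
vertex -2.629 0.497 -1.122
endloop
endfacet
facet normal -0.310 -0.508 -0.804
outer loop
vertex -3.936 -0.307 -1.714
vertex -3.031 -0.157 -2.158
vertex -3.426 -0.875 -1.552
endloop
endfacet
facet normal -0.374 -0.072 0.925
outer loop
vertex -3.936 -0.307 -1.714
vertex -3.426 -0.875 -1.552
vertex -2.629 0.497 -1.122
endloop
endfacet
facet normal -0.311 -0.507 -0.804
outer loop
vertex -3.426 -0.875 -1.552
vertex -3.031 -0.157 -2.158
vertex -2.685 -1.023 -1.745
endloop
endfacet
facet normal 0.162 -0.379 0.911
outer loop
vertex -3.426 -0.875 -1.552
vertex -2.685 -1.023 -1.745
vertex -2.629 0.497 -1.122
endloop
endfacet
facet normal -0.312 -0.508 -0.803
outer loop
vertex -2.685 -1.023 -1.745
vertex -3.031 -0.157 -2.158
vertex -2.146 -0.664 -2.181
endloop
endfacet
facet normal 0.711 -0.289 0.641
outer loop
vertex -2.685 -1.023 -1.745
vertex -2.146 -0.664 -2.181
vertex -2.629 0.497 -1.122
endloop
endfacet
facet normal 0.083 0.752 -0.654
outer loop
vertex -0.104 -2.491 0.762
vertex -0.642 -2.456 0.734
vertex -0.305 -2.201 1.07
endloop
endfacet
facet normal 0.800 -0.077 0.594
outer loop
vertex -0.104 -2.491 0.762
vertex -0.305 -2.201 1.07
vertex -0.738 -3.344 1.506
endloop
endfacet
facet normal 0.082 0.753 -0.653
outer loop
vertex -0.305 -2.201 1.07
vertex -0.642 -2.456 0.734
vertex -0.76 -2.103 1.126
endloop
endfacet
facet normal 0.178 0.291 0.940
outer loop
vertex -0.305 -2.201 1.07
vertex -0.76 -2.103 1.126
vertex -0.738 -3.344 1.506
endloop
endfacet
facet normal 0.083 0.753 -0.653
outer loop
vertex -0.76 -2.103 1.126
vertex -0.642 -2.456 0.734
vertex -1.126 -2.271 0.886
endloop
endfacet
facet normal -0.604 0.224 0.765
outer loop
vertex -0.76 -2.103 1.126
vertex -1.126 -2.271 0.886
vertex -0.738 -3.344 1.506
endloop
endfacet
facet normal 0.081 0.751 -0.656
outer loop
vertex -1.126 -2.271 0.886
vertex -0.642 -2.456 0.734
vertex -1.128 -2.579 0.533
endloop
endfacet
facet normal -0.952 -0.227 0.203
outer loop
vertex -1.126 -2.271 0.886
vertex -1.128 -2.579 0.533
vertex -0.738 -3.344 1.506
endloop
endfacet
facet normal 0.080 0.752 -0.655
outer loop
vertex -1.128 -2.579 0.533
vertex -0.642 -2.456 0.734
vertex -0.763 -2.794 0.331
endloop
endfacet
facet normal -0.607 -0.724 -0.326
outer loop
vertex -1.128 -2.579 0.533
vertex -0.763 -2.794 0.331
vertex -0.738 -3.344 1.506
endloop
endfacet
facet normal 0.082 0.751 -0.655
outer loop
vertex -0.763 -2.794 0.331
vertex -0.642 -2.456 0.734
vertex -0.308 -2.755 0.433
endloop
endfacet
facet normal 0.171 -0.891 -0.421
outer loop
vertex -0.763 -2.794 0.331
vertex -0.308 -2.755 0.433
vertex -0.738 -3.344 1.506
endloop
endfacet
facet normal 0.083 0.752 -0.654
outer loop
vertex -0.308 -2.755 0.433
vertex -0.642 -2.456 0.734
vertex -0.104 -2.491 0.762
endloop
endfacet
facet normal 0.798 -0.603 -0.011
outer loop
vertex -0.308 -2.755 0.433
vertex -0.104 -2.491 0.762
vertex -0.738 -3.344 1.506
endloop
endfacet

endsolid


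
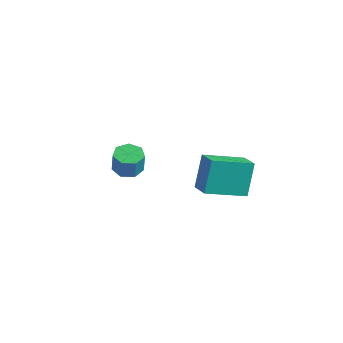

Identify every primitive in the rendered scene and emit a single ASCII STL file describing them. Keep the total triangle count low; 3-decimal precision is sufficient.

solid 
facet normal -0.774 0.483 -0.409
outer loop
vertex 1.909 -2.228 1.424
vertex 3.237 -0.711 0.705
vertex 2.141 -3.158 -0.112
endloop
endfacet
facet normal -0.620 -0.709 0.335
outer loop
vertex 3.023 -3.709 0.355
vertex 1.909 -2.228 1.424
vertex 2.141 -3.158 -0.112
endloop
endfacet
facet normal -0.774 0.483 -0.409
outer loop
vertex 2.141 -3.158 -0.112
vertex 3.237 -0.711 0.705
vertex 3.468 -1.641 -0.83
endloop
endfacet
facet normal 0.128 -0.514 -0.848
outer loop
vertex 3.468 -1.641 -0.83
vertex 3.023 -3.709 0.355
vertex 2.141 -3.158 -0.112
endloop
endfacet
facet normal -0.128 0.514 0.848
outer loop
vertex 1.909 -2.228 1.424
vertex 4.119 -1.262 1.172
vertex 3.237 -0.711 0.705
endloop
endfacet
facet normal -0.620 -0.709 0.336
outer loop
vertex 2.792 -2.779 1.89
vertex 1.909 -2.228 1.424
vertex 3.023 -3.709 0.355
endloop
endfacet
facet normal -0.128 0.513 0.849
outer loop
vertex 2.792 -2.779 1.89
vertex 4.119 -1.262 1.172
vertex 1.909 -2.228 1.424
endloop
endfacet
facet normal 0.621 0.709 -0.336
outer loop
vertex 3.237 -0.711 0.705
vertex 4.119 -1.262 1.172
vertex 3.468 -1.641 -0.83
endloop
endfacet
facet normal 0.127 -0.514 -0.849
outer loop
vertex 4.351 -2.192 -0.364
vertex 3.023 -3.709 0.355
vertex 3.468 -1.641 -0.83
endloop
endfacet
facet normal 0.620 0.709 -0.336
outer loop
vertex 3.468 -1.641 -0.83
vertex 4.119 -1.262 1.172
vertex 4.351 -2.192 -0.364
endloop
endfacet
facet normal 0.774 -0.483 0.409
outer loop
vertex 4.351 -2.192 -0.364
vertex 2.792 -2.779 1.89
vertex 3.023 -3.709 0.355
endloop
endfacet
facet normal 0.774 -0.483 0.409
outer loop
vertex 4.119 -1.262 1.172
vertex 2.792 -2.779 1.89
vertex 4.351 -2.192 -0.364
endloop
endfacet
facet normal -0.088 0.026 -0.996
outer loop
vertex -1.933 -2.117 -2.433
vertex -2.61 -1.735 -2.363
vertex -1.89 -1.441 -2.419
endloop
endfacet
facet normal 0.994 -0.061 -0.090
outer loop
vertex -1.933 -2.117 -2.433
vertex -1.89 -1.441 -2.419
vertex -1.833 -2.146 -1.308
endloop
endfacet
facet normal 0.994 -0.061 -0.090
outer loop
vertex -1.833 -2.146 -1.308
vertex -1.89 -1.441 -2.419
vertex -1.79 -1.471 -1.294
endloop
endfacet
facet normal 0.090 -0.026 0.996
outer loop
vertex -1.833 -2.146 -1.308
vertex -1.79 -1.471 -1.294
vertex -2.51 -1.765 -1.237
endloop
endfacet
facet normal -0.088 0.026 -0.996
outer loop
vertex -1.89 -1.441 -2.419
vertex -2.61 -1.735 -2.363
vertex -2.389 -0.987 -2.363
endloop
endfacet
facet normal 0.670 0.741 -0.040
outer loop
vertex -1.89 -1.441 -2.419
vertex -2.389 -0.987 -2.363
vertex -1.79 -1.471 -1.294
endloop
endfacet
facet normal 0.670 0.741 -0.040
outer loop
vertex -1.79 -1.471 -1.294
vertex -2.389 -0.987 -2.363
vertex -2.289 -1.017 -1.238
endloop
endfacet
facet normal 0.089 -0.025 0.996
outer loop
vertex -1.79 -1.471 -1.294
vertex -2.289 -1.017 -1.238
vertex -2.51 -1.765 -1.237
endloop
endfacet
facet normal -0.088 0.026 -0.996
outer loop
vertex -2.389 -0.987 -2.363
vertex -2.61 -1.735 -2.363
vertex -3.054 -1.097 -2.307
endloop
endfacet
facet normal -0.160 0.986 0.041
outer loop
vertex -2.389 -0.987 -2.363
vertex -3.054 -1.097 -2.307
vertex -2.289 -1.017 -1.238
endloop
endfacet
facet normal -0.158 0.987 0.039
outer loop
vertex -2.289 -1.017 -1.238
vertex -3.054 -1.097 -2.307
vertex -2.954 -1.126 -1.181
endloop
endfacet
facet normal 0.089 -0.025 0.996
outer loop
vertex -2.289 -1.017 -1.238
vertex -2.954 -1.126 -1.181
vertex -2.51 -1.765 -1.237
endloop
endfacet
facet normal -0.090 0.025 -0.996
outer loop
vertex -3.054 -1.097 -2.307
vertex -2.61 -1.735 -2.363
vertex -3.385 -1.687 -2.292
endloop
endfacet
facet normal -0.868 0.489 0.090
outer loop
vertex -3.054 -1.097 -2.307
vertex -3.385 -1.687 -2.292
vertex -2.954 -1.126 -1.181
endloop
endfacet
facet normal -0.868 0.489 0.090
outer loop
vertex -2.954 -1.126 -1.181
vertex -3.385 -1.687 -2.292
vertex -3.285 -1.716 -1.167
endloop
endfacet
facet normal 0.088 -0.026 0.996
outer loop
vertex -2.954 -1.126 -1.181
vertex -3.285 -1.716 -1.167
vertex -2.51 -1.765 -1.237
endloop
endfacet
facet normal -0.090 0.026 -0.996
outer loop
vertex -3.385 -1.687 -2.292
vertex -2.61 -1.735 -2.363
vertex -3.133 -2.314 -2.331
endloop
endfacet
facet normal -0.924 -0.376 0.072
outer loop
vertex -3.385 -1.687 -2.292
vertex -3.133 -2.314 -2.331
vertex -3.285 -1.716 -1.167
endloop
endfacet
facet normal -0.923 -0.377 0.073
outer loop
vertex -3.285 -1.716 -1.167
vertex -3.133 -2.314 -2.331
vertex -3.032 -2.343 -1.206
endloop
endfacet
facet normal 0.088 -0.026 0.996
outer loop
vertex -3.285 -1.716 -1.167
vertex -3.032 -2.343 -1.206
vertex -2.51 -1.765 -1.237
endloop
endfacet
facet normal -0.089 0.026 -0.996
outer loop
vertex -3.133 -2.314 -2.331
vertex -2.61 -1.735 -2.363
vertex -2.486 -2.505 -2.394
endloop
endfacet
facet normal -0.283 -0.959 0.001
outer loop
vertex -3.133 -2.314 -2.331
vertex -2.486 -2.505 -2.394
vertex -3.032 -2.343 -1.206
endloop
endfacet
facet normal -0.283 -0.959 0.000
outer loop
vertex -3.032 -2.343 -1.206
vertex -2.486 -2.505 -2.394
vertex -2.386 -2.534 -1.268
endloop
endfacet
facet normal 0.088 -0.026 0.996
outer loop
vertex -3.032 -2.343 -1.206
vertex -2.386 -2.534 -1.268
vertex -2.51 -1.765 -1.237
endloop
endfacet
facet normal -0.088 0.026 -0.996
outer loop
vertex -2.486 -2.505 -2.394
vertex -2.61 -1.735 -2.363
vertex -1.933 -2.117 -2.433
endloop
endfacet
facet normal 0.569 -0.819 -0.072
outer loop
vertex -2.486 -2.505 -2.394
vertex -1.933 -2.117 -2.433
vertex -2.386 -2.534 -1.268
endloop
endfacet
facet normal 0.569 -0.819 -0.072
outer loop
vertex -2.386 -2.534 -1.268
vertex -1.933 -2.117 -2.433
vertex -1.833 -2.146 -1.308
endloop
endfacet
facet normal 0.090 -0.026 0.996
outer loop
vertex -2.386 -2.534 -1.268
vertex -1.833 -2.146 -1.308
vertex -2.51 -1.765 -1.237
endloop
endfacet

endsolid


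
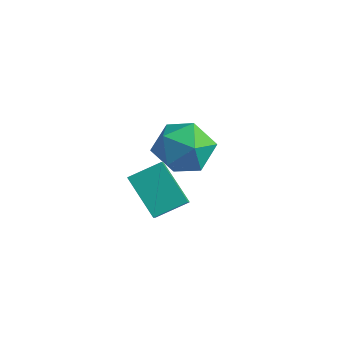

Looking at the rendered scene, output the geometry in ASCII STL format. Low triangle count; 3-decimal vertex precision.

solid 
facet normal 0.233 0.821 0.522
outer loop
vertex -1.868 1.309 1.148
vertex -1.478 0.594 2.099
vertex -0.674 0.936 1.202
endloop
endfacet
facet normal 0.301 0.937 -0.179
outer loop
vertex -1.868 1.309 1.148
vertex -0.674 0.936 1.202
vertex -1.285 0.923 0.11
endloop
endfacet
facet normal -0.331 0.808 -0.487
outer loop
vertex -1.868 1.309 1.148
vertex -1.285 0.923 0.11
vertex -2.466 0.573 0.332
endloop
endfacet
facet normal -0.789 0.614 0.025
outer loop
vertex -1.868 1.309 1.148
vertex -2.466 0.573 0.332
vertex -2.585 0.37 1.56
endloop
endfacet
facet normal -0.441 0.621 0.648
outer loop
vertex -1.868 1.309 1.148
vertex -2.585 0.37 1.56
vertex -1.478 0.594 2.099
endloop
endfacet
facet normal 0.771 0.464 -0.437
outer loop
vertex -1.285 0.923 0.11
vertex -0.674 0.936 1.202
vertex -0.535 -0.03 0.42
endloop
endfacet
facet normal 0.660 0.278 0.698
outer loop
vertex -0.674 0.936 1.202
vertex -1.478 0.594 2.099
vertex -0.654 -0.233 1.648
endloop
endfacet
facet normal -0.430 -0.045 0.902
outer loop
vertex -1.478 0.594 2.099
vertex -2.585 0.37 1.56
vertex -1.835 -0.583 1.87
endloop
endfacet
facet normal -0.993 -0.057 -0.106
outer loop
vertex -2.585 0.37 1.56
vertex -2.466 0.573 0.332
vertex -2.446 -0.596 0.778
endloop
endfacet
facet normal -0.252 0.258 -0.933
outer loop
vertex -2.466 0.573 0.332
vertex -1.285 0.923 0.11
vertex -1.642 -0.254 -0.119
endloop
endfacet
facet normal 0.789 -0.614 -0.025
outer loop
vertex -1.252 -0.969 0.832
vertex -0.535 -0.03 0.42
vertex -0.654 -0.233 1.648
endloop
endfacet
facet normal 0.331 -0.808 0.487
outer loop
vertex -1.252 -0.969 0.832
vertex -0.654 -0.233 1.648
vertex -1.835 -0.583 1.87
endloop
endfacet
facet normal -0.301 -0.937 0.179
outer loop
vertex -1.252 -0.969 0.832
vertex -1.835 -0.583 1.87
vertex -2.446 -0.596 0.778
endloop
endfacet
facet normal -0.233 -0.821 -0.522
outer loop
vertex -1.252 -0.969 0.832
vertex -2.446 -0.596 0.778
vertex -1.642 -0.254 -0.119
endloop
endfacet
facet normal 0.441 -0.621 -0.648
outer loop
vertex -1.252 -0.969 0.832
vertex -1.642 -0.254 -0.119
vertex -0.535 -0.03 0.42
endloop
endfacet
facet normal 0.993 0.057 0.106
outer loop
vertex -0.654 -0.233 1.648
vertex -0.535 -0.03 0.42
vertex -0.674 0.936 1.202
endloop
endfacet
facet normal 0.252 -0.258 0.933
outer loop
vertex -1.835 -0.583 1.87
vertex -0.654 -0.233 1.648
vertex -1.478 0.594 2.099
endloop
endfacet
facet normal -0.771 -0.464 0.437
outer loop
vertex -2.446 -0.596 0.778
vertex -1.835 -0.583 1.87
vertex -2.585 0.37 1.56
endloop
endfacet
facet normal -0.660 -0.278 -0.698
outer loop
vertex -1.642 -0.254 -0.119
vertex -2.446 -0.596 0.778
vertex -2.466 0.573 0.332
endloop
endfacet
facet normal 0.430 0.045 -0.902
outer loop
vertex -0.535 -0.03 0.42
vertex -1.642 -0.254 -0.119
vertex -1.285 0.923 0.11
endloop
endfacet
facet normal -0.480 0.599 -0.641
outer loop
vertex 0.25 -2.68 2.802
vertex 1.598 -2.846 1.636
vertex -0.321 -3.69 2.286
endloop
endfacet
facet normal -0.753 0.093 0.651
outer loop
vertex 0.082 -4.194 2.824
vertex 0.25 -2.68 2.802
vertex -0.321 -3.69 2.286
endloop
endfacet
facet normal -0.480 0.599 -0.640
outer loop
vertex -0.321 -3.69 2.286
vertex 1.598 -2.846 1.636
vertex 1.026 -3.856 1.12
endloop
endfacet
facet normal -0.450 -0.795 -0.407
outer loop
vertex 1.026 -3.856 1.12
vertex 0.082 -4.194 2.824
vertex -0.321 -3.69 2.286
endloop
endfacet
facet normal 0.450 0.795 0.407
outer loop
vertex 0.25 -2.68 2.802
vertex 2.001 -3.35 2.174
vertex 1.598 -2.846 1.636
endloop
endfacet
facet normal -0.752 0.093 0.652
outer loop
vertex 0.654 -3.184 3.34
vertex 0.25 -2.68 2.802
vertex 0.082 -4.194 2.824
endloop
endfacet
facet normal 0.450 0.795 0.407
outer loop
vertex 0.654 -3.184 3.34
vertex 2.001 -3.35 2.174
vertex 0.25 -2.68 2.802
endloop
endfacet
facet normal 0.753 -0.094 -0.652
outer loop
vertex 1.598 -2.846 1.636
vertex 2.001 -3.35 2.174
vertex 1.026 -3.856 1.12
endloop
endfacet
facet normal -0.450 -0.795 -0.407
outer loop
vertex 1.43 -4.36 1.658
vertex 0.082 -4.194 2.824
vertex 1.026 -3.856 1.12
endloop
endfacet
facet normal 0.753 -0.092 -0.652
outer loop
vertex 1.026 -3.856 1.12
vertex 2.001 -3.35 2.174
vertex 1.43 -4.36 1.658
endloop
endfacet
facet normal 0.480 -0.599 0.641
outer loop
vertex 1.43 -4.36 1.658
vertex 0.654 -3.184 3.34
vertex 0.082 -4.194 2.824
endloop
endfacet
facet normal 0.481 -0.599 0.641
outer loop
vertex 2.001 -3.35 2.174
vertex 0.654 -3.184 3.34
vertex 1.43 -4.36 1.658
endloop
endfacet

endsolid


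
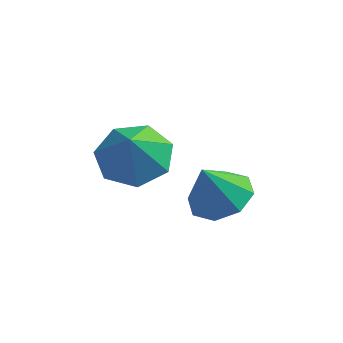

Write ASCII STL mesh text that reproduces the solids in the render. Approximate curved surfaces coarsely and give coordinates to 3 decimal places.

solid 
facet normal 0.350 0.167 -0.921
outer loop
vertex 2.941 -0.002 -3.45
vertex 2.272 -0.66 -3.824
vertex 2.273 0.334 -3.643
endloop
endfacet
facet normal 0.111 0.652 0.750
outer loop
vertex 2.941 -0.002 -3.45
vertex 2.273 0.334 -3.643
vertex 1.768 -0.9 -2.496
endloop
endfacet
facet normal 0.350 0.167 -0.922
outer loop
vertex 2.273 0.334 -3.643
vertex 2.272 -0.66 -3.824
vertex 1.604 0.088 -3.942
endloop
endfacet
facet normal -0.491 0.692 0.529
outer loop
vertex 2.273 0.334 -3.643
vertex 1.604 0.088 -3.942
vertex 1.768 -0.9 -2.496
endloop
endfacet
facet normal 0.350 0.167 -0.922
outer loop
vertex 1.604 0.088 -3.942
vertex 2.272 -0.66 -3.824
vertex 1.326 -0.596 -4.172
endloop
endfacet
facet normal -0.916 0.274 0.291
outer loop
vertex 1.604 0.088 -3.942
vertex 1.326 -0.596 -4.172
vertex 1.768 -0.9 -2.496
endloop
endfacet
facet normal 0.350 0.166 -0.922
outer loop
vertex 1.326 -0.596 -4.172
vertex 2.272 -0.66 -3.824
vertex 1.603 -1.318 -4.197
endloop
endfacet
facet normal -0.917 -0.358 0.177
outer loop
vertex 1.326 -0.596 -4.172
vertex 1.603 -1.318 -4.197
vertex 1.768 -0.9 -2.496
endloop
endfacet
facet normal 0.350 0.167 -0.922
outer loop
vertex 1.603 -1.318 -4.197
vertex 2.272 -0.66 -3.824
vertex 2.272 -1.654 -4.004
endloop
endfacet
facet normal -0.491 -0.833 0.252
outer loop
vertex 1.603 -1.318 -4.197
vertex 2.272 -1.654 -4.004
vertex 1.768 -0.9 -2.496
endloop
endfacet
facet normal 0.350 0.167 -0.922
outer loop
vertex 2.272 -1.654 -4.004
vertex 2.272 -0.66 -3.824
vertex 2.941 -1.407 -3.705
endloop
endfacet
facet normal 0.111 -0.874 0.474
outer loop
vertex 2.272 -1.654 -4.004
vertex 2.941 -1.407 -3.705
vertex 1.768 -0.9 -2.496
endloop
endfacet
facet normal 0.351 0.168 -0.921
outer loop
vertex 2.941 -1.407 -3.705
vertex 2.272 -0.66 -3.824
vertex 3.218 -0.723 -3.475
endloop
endfacet
facet normal 0.536 -0.456 0.711
outer loop
vertex 2.941 -1.407 -3.705
vertex 3.218 -0.723 -3.475
vertex 1.768 -0.9 -2.496
endloop
endfacet
facet normal 0.351 0.167 -0.921
outer loop
vertex 3.218 -0.723 -3.475
vertex 2.272 -0.66 -3.824
vertex 2.941 -0.002 -3.45
endloop
endfacet
facet normal 0.536 0.177 0.826
outer loop
vertex 3.218 -0.723 -3.475
vertex 2.941 -0.002 -3.45
vertex 1.768 -0.9 -2.496
endloop
endfacet
facet normal -0.007 0.415 -0.910
outer loop
vertex 1.21 -2.785 -0.956
vertex 0.206 -2.402 -0.774
vertex 1.163 -1.926 -0.564
endloop
endfacet
facet normal 0.787 -0.220 0.576
outer loop
vertex 1.21 -2.785 -0.956
vertex 1.163 -1.926 -0.564
vertex 0.214 -2.918 0.354
endloop
endfacet
facet normal -0.007 0.416 -0.909
outer loop
vertex 1.163 -1.926 -0.564
vertex 0.206 -2.402 -0.774
vertex 0.395 -1.426 -0.329
endloop
endfacet
facet normal 0.462 0.322 0.826
outer loop
vertex 1.163 -1.926 -0.564
vertex 0.395 -1.426 -0.329
vertex 0.214 -2.918 0.354
endloop
endfacet
facet normal -0.006 0.416 -0.909
outer loop
vertex 0.395 -1.426 -0.329
vertex 0.206 -2.402 -0.774
vertex -0.515 -1.661 -0.43
endloop
endfacet
facet normal -0.208 0.428 0.880
outer loop
vertex 0.395 -1.426 -0.329
vertex -0.515 -1.661 -0.43
vertex 0.214 -2.918 0.354
endloop
endfacet
facet normal -0.007 0.416 -0.910
outer loop
vertex -0.515 -1.661 -0.43
vertex 0.206 -2.402 -0.774
vertex -0.883 -2.455 -0.79
endloop
endfacet
facet normal -0.718 0.017 0.696
outer loop
vertex -0.515 -1.661 -0.43
vertex -0.883 -2.455 -0.79
vertex 0.214 -2.918 0.354
endloop
endfacet
facet normal -0.007 0.416 -0.909
outer loop
vertex -0.883 -2.455 -0.79
vertex 0.206 -2.402 -0.774
vertex -0.431 -3.209 -1.138
endloop
endfacet
facet normal -0.684 -0.601 0.413
outer loop
vertex -0.883 -2.455 -0.79
vertex -0.431 -3.209 -1.138
vertex 0.214 -2.918 0.354
endloop
endfacet
facet normal -0.007 0.416 -0.910
outer loop
vertex -0.431 -3.209 -1.138
vertex 0.206 -2.402 -0.774
vertex 0.501 -3.356 -1.212
endloop
endfacet
facet normal -0.132 -0.961 0.244
outer loop
vertex -0.431 -3.209 -1.138
vertex 0.501 -3.356 -1.212
vertex 0.214 -2.918 0.354
endloop
endfacet
facet normal -0.006 0.416 -0.910
outer loop
vertex 0.501 -3.356 -1.212
vertex 0.206 -2.402 -0.774
vertex 1.21 -2.785 -0.956
endloop
endfacet
facet normal 0.523 -0.791 0.317
outer loop
vertex 0.501 -3.356 -1.212
vertex 1.21 -2.785 -0.956
vertex 0.214 -2.918 0.354
endloop
endfacet

endsolid


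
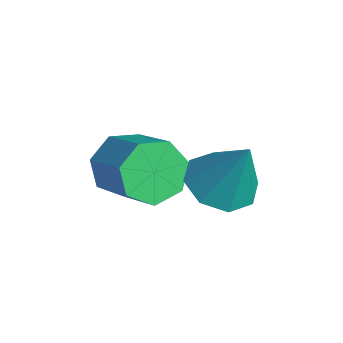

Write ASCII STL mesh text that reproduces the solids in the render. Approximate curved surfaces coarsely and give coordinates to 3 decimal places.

solid 
facet normal -0.371 -0.223 -0.901
outer loop
vertex 3.996 1.285 -0.78
vertex 3.213 1.461 -0.501
vertex 3.834 1.909 -0.868
endloop
endfacet
facet normal 0.967 0.255 0.027
outer loop
vertex 3.996 1.285 -0.78
vertex 3.834 1.909 -0.868
vertex 3.807 1.819 0.941
endloop
endfacet
facet normal -0.372 -0.223 -0.901
outer loop
vertex 3.834 1.909 -0.868
vertex 3.213 1.461 -0.501
vertex 3.309 2.271 -0.741
endloop
endfacet
facet normal 0.575 0.817 0.049
outer loop
vertex 3.834 1.909 -0.868
vertex 3.309 2.271 -0.741
vertex 3.807 1.819 0.941
endloop
endfacet
facet normal -0.372 -0.223 -0.901
outer loop
vertex 3.309 2.271 -0.741
vertex 3.213 1.461 -0.501
vertex 2.727 2.158 -0.473
endloop
endfacet
facet normal -0.059 0.959 0.275
outer loop
vertex 3.309 2.271 -0.741
vertex 2.727 2.158 -0.473
vertex 3.807 1.819 0.941
endloop
endfacet
facet normal -0.372 -0.223 -0.901
outer loop
vertex 2.727 2.158 -0.473
vertex 3.213 1.461 -0.501
vertex 2.429 1.637 -0.221
endloop
endfacet
facet normal -0.561 0.598 0.572
outer loop
vertex 2.727 2.158 -0.473
vertex 2.429 1.637 -0.221
vertex 3.807 1.819 0.941
endloop
endfacet
facet normal -0.372 -0.224 -0.901
outer loop
vertex 2.429 1.637 -0.221
vertex 3.213 1.461 -0.501
vertex 2.591 1.013 -0.133
endloop
endfacet
facet normal -0.639 -0.058 0.767
outer loop
vertex 2.429 1.637 -0.221
vertex 2.591 1.013 -0.133
vertex 3.807 1.819 0.941
endloop
endfacet
facet normal -0.373 -0.223 -0.901
outer loop
vertex 2.591 1.013 -0.133
vertex 3.213 1.461 -0.501
vertex 3.116 0.652 -0.261
endloop
endfacet
facet normal -0.246 -0.621 0.744
outer loop
vertex 2.591 1.013 -0.133
vertex 3.116 0.652 -0.261
vertex 3.807 1.819 0.941
endloop
endfacet
facet normal -0.372 -0.223 -0.901
outer loop
vertex 3.116 0.652 -0.261
vertex 3.213 1.461 -0.501
vertex 3.698 0.764 -0.529
endloop
endfacet
facet normal 0.386 -0.763 0.519
outer loop
vertex 3.116 0.652 -0.261
vertex 3.698 0.764 -0.529
vertex 3.807 1.819 0.941
endloop
endfacet
facet normal -0.371 -0.222 -0.902
outer loop
vertex 3.698 0.764 -0.529
vertex 3.213 1.461 -0.501
vertex 3.996 1.285 -0.78
endloop
endfacet
facet normal 0.889 -0.401 0.222
outer loop
vertex 3.698 0.764 -0.529
vertex 3.996 1.285 -0.78
vertex 3.807 1.819 0.941
endloop
endfacet
facet normal -0.868 -0.144 -0.474
outer loop
vertex 1.26 0.054 -2.157
vertex 0.839 0.228 -1.439
vertex 1.085 0.763 -2.052
endloop
endfacet
facet normal 0.435 0.236 -0.869
outer loop
vertex 1.26 0.054 -2.157
vertex 1.085 0.763 -2.052
vertex 2.502 0.259 -1.479
endloop
endfacet
facet normal 0.436 0.237 -0.868
outer loop
vertex 2.502 0.259 -1.479
vertex 1.085 0.763 -2.052
vertex 2.327 0.968 -1.373
endloop
endfacet
facet normal 0.868 0.143 0.475
outer loop
vertex 2.502 0.259 -1.479
vertex 2.327 0.968 -1.373
vertex 2.081 0.432 -0.761
endloop
endfacet
facet normal -0.869 -0.144 -0.474
outer loop
vertex 1.085 0.763 -2.052
vertex 0.839 0.228 -1.439
vertex 0.725 1.069 -1.485
endloop
endfacet
facet normal 0.087 0.899 -0.430
outer loop
vertex 1.085 0.763 -2.052
vertex 0.725 1.069 -1.485
vertex 2.327 0.968 -1.373
endloop
endfacet
facet normal 0.087 0.898 -0.431
outer loop
vertex 2.327 0.968 -1.373
vertex 0.725 1.069 -1.485
vertex 1.967 1.274 -0.807
endloop
endfacet
facet normal 0.868 0.144 0.475
outer loop
vertex 2.327 0.968 -1.373
vertex 1.967 1.274 -0.807
vertex 2.081 0.432 -0.761
endloop
endfacet
facet normal -0.869 -0.144 -0.474
outer loop
vertex 0.725 1.069 -1.485
vertex 0.839 0.228 -1.439
vertex 0.451 0.741 -0.884
endloop
endfacet
facet normal -0.328 0.884 0.333
outer loop
vertex 0.725 1.069 -1.485
vertex 0.451 0.741 -0.884
vertex 1.967 1.274 -0.807
endloop
endfacet
facet normal -0.328 0.884 0.333
outer loop
vertex 1.967 1.274 -0.807
vertex 0.451 0.741 -0.884
vertex 1.693 0.946 -0.206
endloop
endfacet
facet normal 0.869 0.144 0.474
outer loop
vertex 1.967 1.274 -0.807
vertex 1.693 0.946 -0.206
vertex 2.081 0.432 -0.761
endloop
endfacet
facet normal -0.868 -0.144 -0.475
outer loop
vertex 0.451 0.741 -0.884
vertex 0.839 0.228 -1.439
vertex 0.469 0.027 -0.701
endloop
endfacet
facet normal -0.495 0.204 0.845
outer loop
vertex 0.451 0.741 -0.884
vertex 0.469 0.027 -0.701
vertex 1.693 0.946 -0.206
endloop
endfacet
facet normal -0.495 0.204 0.845
outer loop
vertex 1.693 0.946 -0.206
vertex 0.469 0.027 -0.701
vertex 1.711 0.232 -0.023
endloop
endfacet
facet normal 0.869 0.143 0.474
outer loop
vertex 1.693 0.946 -0.206
vertex 1.711 0.232 -0.023
vertex 2.081 0.432 -0.761
endloop
endfacet
facet normal -0.869 -0.142 -0.474
outer loop
vertex 0.469 0.027 -0.701
vertex 0.839 0.228 -1.439
vertex 0.765 -0.536 -1.074
endloop
endfacet
facet normal -0.290 -0.630 0.721
outer loop
vertex 0.469 0.027 -0.701
vertex 0.765 -0.536 -1.074
vertex 1.711 0.232 -0.023
endloop
endfacet
facet normal -0.289 -0.630 0.721
outer loop
vertex 1.711 0.232 -0.023
vertex 0.765 -0.536 -1.074
vertex 2.008 -0.331 -0.396
endloop
endfacet
facet normal 0.868 0.144 0.474
outer loop
vertex 1.711 0.232 -0.023
vertex 2.008 -0.331 -0.396
vertex 2.081 0.432 -0.761
endloop
endfacet
facet normal -0.869 -0.143 -0.474
outer loop
vertex 0.765 -0.536 -1.074
vertex 0.839 0.228 -1.439
vertex 1.117 -0.524 -1.722
endloop
endfacet
facet normal 0.134 -0.990 0.054
outer loop
vertex 0.765 -0.536 -1.074
vertex 1.117 -0.524 -1.722
vertex 2.008 -0.331 -0.396
endloop
endfacet
facet normal 0.134 -0.990 0.054
outer loop
vertex 2.008 -0.331 -0.396
vertex 1.117 -0.524 -1.722
vertex 2.359 -0.319 -1.044
endloop
endfacet
facet normal 0.869 0.143 0.473
outer loop
vertex 2.008 -0.331 -0.396
vertex 2.359 -0.319 -1.044
vertex 2.081 0.432 -0.761
endloop
endfacet
facet normal -0.869 -0.142 -0.475
outer loop
vertex 1.117 -0.524 -1.722
vertex 0.839 0.228 -1.439
vertex 1.26 0.054 -2.157
endloop
endfacet
facet normal 0.456 -0.604 -0.653
outer loop
vertex 1.117 -0.524 -1.722
vertex 1.26 0.054 -2.157
vertex 2.359 -0.319 -1.044
endloop
endfacet
facet normal 0.456 -0.604 -0.653
outer loop
vertex 2.359 -0.319 -1.044
vertex 1.26 0.054 -2.157
vertex 2.502 0.259 -1.479
endloop
endfacet
facet normal 0.868 0.143 0.475
outer loop
vertex 2.359 -0.319 -1.044
vertex 2.502 0.259 -1.479
vertex 2.081 0.432 -0.761
endloop
endfacet

endsolid


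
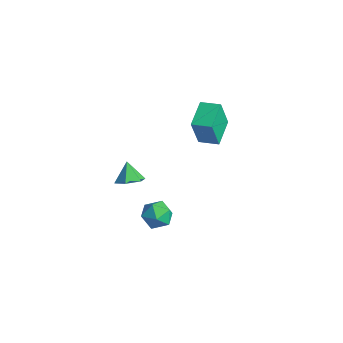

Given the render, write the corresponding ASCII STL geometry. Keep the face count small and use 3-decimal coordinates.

solid 
facet normal 0.156 0.905 0.395
outer loop
vertex 2.969 -2.057 -0.987
vertex 2.419 -2.241 -0.349
vertex 3.257 -2.423 -0.262
endloop
endfacet
facet normal 0.736 0.676 0.049
outer loop
vertex 2.969 -2.057 -0.987
vertex 3.257 -2.423 -0.262
vertex 3.553 -2.69 -1.026
endloop
endfacet
facet normal 0.552 0.548 -0.629
outer loop
vertex 2.969 -2.057 -0.987
vertex 3.553 -2.69 -1.026
vertex 2.897 -2.672 -1.586
endloop
endfacet
facet normal -0.143 0.699 -0.701
outer loop
vertex 2.969 -2.057 -0.987
vertex 2.897 -2.672 -1.586
vertex 2.196 -2.395 -1.167
endloop
endfacet
facet normal -0.386 0.920 -0.068
outer loop
vertex 2.969 -2.057 -0.987
vertex 2.196 -2.395 -1.167
vertex 2.419 -2.241 -0.349
endloop
endfacet
facet normal 0.938 0.058 0.343
outer loop
vertex 3.553 -2.69 -1.026
vertex 3.257 -2.423 -0.262
vertex 3.364 -3.265 -0.413
endloop
endfacet
facet normal -0.001 0.429 0.903
outer loop
vertex 3.257 -2.423 -0.262
vertex 2.419 -2.241 -0.349
vertex 2.663 -2.988 0.006
endloop
endfacet
facet normal -0.878 0.453 0.154
outer loop
vertex 2.419 -2.241 -0.349
vertex 2.196 -2.395 -1.167
vertex 2.007 -2.97 -0.554
endloop
endfacet
facet normal -0.483 0.095 -0.871
outer loop
vertex 2.196 -2.395 -1.167
vertex 2.897 -2.672 -1.586
vertex 2.303 -3.237 -1.318
endloop
endfacet
facet normal 0.640 -0.149 -0.754
outer loop
vertex 2.897 -2.672 -1.586
vertex 3.553 -2.69 -1.026
vertex 3.141 -3.419 -1.231
endloop
endfacet
facet normal 0.143 -0.699 0.701
outer loop
vertex 2.591 -3.603 -0.593
vertex 3.364 -3.265 -0.413
vertex 2.663 -2.988 0.006
endloop
endfacet
facet normal -0.552 -0.548 0.629
outer loop
vertex 2.591 -3.603 -0.593
vertex 2.663 -2.988 0.006
vertex 2.007 -2.97 -0.554
endloop
endfacet
facet normal -0.736 -0.676 -0.049
outer loop
vertex 2.591 -3.603 -0.593
vertex 2.007 -2.97 -0.554
vertex 2.303 -3.237 -1.318
endloop
endfacet
facet normal -0.156 -0.905 -0.395
outer loop
vertex 2.591 -3.603 -0.593
vertex 2.303 -3.237 -1.318
vertex 3.141 -3.419 -1.231
endloop
endfacet
facet normal 0.386 -0.920 0.068
outer loop
vertex 2.591 -3.603 -0.593
vertex 3.141 -3.419 -1.231
vertex 3.364 -3.265 -0.413
endloop
endfacet
facet normal 0.483 -0.095 0.871
outer loop
vertex 2.663 -2.988 0.006
vertex 3.364 -3.265 -0.413
vertex 3.257 -2.423 -0.262
endloop
endfacet
facet normal -0.640 0.149 0.754
outer loop
vertex 2.007 -2.97 -0.554
vertex 2.663 -2.988 0.006
vertex 2.419 -2.241 -0.349
endloop
endfacet
facet normal -0.938 -0.058 -0.343
outer loop
vertex 2.303 -3.237 -1.318
vertex 2.007 -2.97 -0.554
vertex 2.196 -2.395 -1.167
endloop
endfacet
facet normal 0.001 -0.429 -0.903
outer loop
vertex 3.141 -3.419 -1.231
vertex 2.303 -3.237 -1.318
vertex 2.897 -2.672 -1.586
endloop
endfacet
facet normal 0.878 -0.453 -0.154
outer loop
vertex 3.364 -3.265 -0.413
vertex 3.141 -3.419 -1.231
vertex 3.553 -2.69 -1.026
endloop
endfacet
facet normal 0.528 -0.231 -0.817
outer loop
vertex 3.069 -3.919 2.689
vertex 2.445 -4.105 2.338
vertex 2.696 -3.41 2.304
endloop
endfacet
facet normal 0.319 0.709 0.629
outer loop
vertex 3.069 -3.919 2.689
vertex 2.696 -3.41 2.304
vertex 1.875 -3.855 3.222
endloop
endfacet
facet normal 0.527 -0.230 -0.818
outer loop
vertex 2.696 -3.41 2.304
vertex 2.445 -4.105 2.338
vertex 2.071 -3.595 1.953
endloop
endfacet
facet normal -0.351 0.927 0.136
outer loop
vertex 2.696 -3.41 2.304
vertex 2.071 -3.595 1.953
vertex 1.875 -3.855 3.222
endloop
endfacet
facet normal 0.527 -0.231 -0.818
outer loop
vertex 2.071 -3.595 1.953
vertex 2.445 -4.105 2.338
vertex 1.82 -4.291 1.988
endloop
endfacet
facet normal -0.939 0.335 -0.076
outer loop
vertex 2.071 -3.595 1.953
vertex 1.82 -4.291 1.988
vertex 1.875 -3.855 3.222
endloop
endfacet
facet normal 0.527 -0.231 -0.818
outer loop
vertex 1.82 -4.291 1.988
vertex 2.445 -4.105 2.338
vertex 2.194 -4.8 2.373
endloop
endfacet
facet normal -0.856 -0.474 0.206
outer loop
vertex 1.82 -4.291 1.988
vertex 2.194 -4.8 2.373
vertex 1.875 -3.855 3.222
endloop
endfacet
facet normal 0.528 -0.232 -0.817
outer loop
vertex 2.194 -4.8 2.373
vertex 2.445 -4.105 2.338
vertex 2.818 -4.614 2.723
endloop
endfacet
facet normal -0.186 -0.691 0.699
outer loop
vertex 2.194 -4.8 2.373
vertex 2.818 -4.614 2.723
vertex 1.875 -3.855 3.222
endloop
endfacet
facet normal 0.528 -0.231 -0.817
outer loop
vertex 2.818 -4.614 2.723
vertex 2.445 -4.105 2.338
vertex 3.069 -3.919 2.689
endloop
endfacet
facet normal 0.401 -0.100 0.911
outer loop
vertex 2.818 -4.614 2.723
vertex 3.069 -3.919 2.689
vertex 1.875 -3.855 3.222
endloop
endfacet
facet normal -0.828 -0.545 -0.130
outer loop
vertex 0.597 0.844 2.449
vertex -0.286 2.085 2.87
vertex 0.52 1.372 0.73
endloop
endfacet
facet normal 0.559 -0.785 -0.266
outer loop
vertex 1.406 1.955 0.87
vertex 0.597 0.844 2.449
vertex 0.52 1.372 0.73
endloop
endfacet
facet normal -0.828 -0.545 -0.130
outer loop
vertex 0.52 1.372 0.73
vertex -0.286 2.085 2.87
vertex -0.363 2.613 1.151
endloop
endfacet
facet normal -0.042 0.294 -0.955
outer loop
vertex -0.363 2.613 1.151
vertex 1.406 1.955 0.87
vertex 0.52 1.372 0.73
endloop
endfacet
facet normal 0.042 -0.294 0.955
outer loop
vertex 0.597 0.844 2.449
vertex 0.6 2.668 3.01
vertex -0.286 2.085 2.87
endloop
endfacet
facet normal 0.559 -0.785 -0.266
outer loop
vertex 1.483 1.427 2.589
vertex 0.597 0.844 2.449
vertex 1.406 1.955 0.87
endloop
endfacet
facet normal 0.042 -0.294 0.955
outer loop
vertex 1.483 1.427 2.589
vertex 0.6 2.668 3.01
vertex 0.597 0.844 2.449
endloop
endfacet
facet normal -0.559 0.785 0.266
outer loop
vertex -0.286 2.085 2.87
vertex 0.6 2.668 3.01
vertex -0.363 2.613 1.151
endloop
endfacet
facet normal -0.042 0.294 -0.955
outer loop
vertex 0.523 3.196 1.291
vertex 1.406 1.955 0.87
vertex -0.363 2.613 1.151
endloop
endfacet
facet normal -0.559 0.785 0.266
outer loop
vertex -0.363 2.613 1.151
vertex 0.6 2.668 3.01
vertex 0.523 3.196 1.291
endloop
endfacet
facet normal 0.828 0.545 0.130
outer loop
vertex 0.523 3.196 1.291
vertex 1.483 1.427 2.589
vertex 1.406 1.955 0.87
endloop
endfacet
facet normal 0.828 0.545 0.130
outer loop
vertex 0.6 2.668 3.01
vertex 1.483 1.427 2.589
vertex 0.523 3.196 1.291
endloop
endfacet

endsolid
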